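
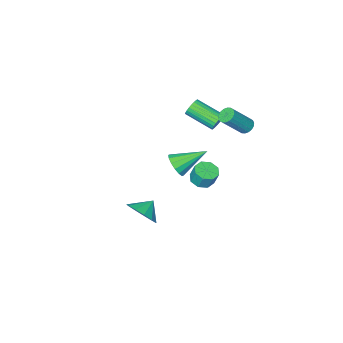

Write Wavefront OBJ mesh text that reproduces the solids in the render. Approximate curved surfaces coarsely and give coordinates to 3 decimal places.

v -2.894 -0.732 3.363
v -2.524 -0.757 2.904
v -1.817 -2.254 3.558
v -2.186 -2.228 4.017
v -2.401 -0.634 3.054
v -1.693 -2.131 3.708
v -2.353 -0.525 3.251
v -1.645 -2.022 3.905
v -2.387 -0.447 3.465
v -1.679 -1.944 4.119
v -2.498 -0.413 3.664
v -1.791 -1.91 4.317
v -2.67 -0.428 3.816
v -1.962 -1.925 4.47
v -2.875 -0.488 3.9
v -2.168 -1.985 4.554
v -3.084 -0.586 3.902
v -2.376 -2.083 4.556
v -3.263 -0.706 3.822
v -2.556 -2.203 4.476
v -3.387 -0.829 3.672
v -2.679 -2.326 4.326
v -3.435 -0.938 3.475
v -2.727 -2.435 4.129
v -3.401 -1.016 3.261
v -2.693 -2.513 3.915
v -3.289 -1.05 3.063
v -2.582 -2.547 3.716
v -3.118 -1.035 2.91
v -2.41 -2.532 3.564
v -2.912 -0.975 2.826
v -2.205 -2.472 3.48
v -2.704 -0.877 2.824
v -1.996 -2.374 3.478
v -3.912 -3.576 -3.927
v -3.453 -4.118 -3.688
v -3.508 -3.726 -2.694
v -3.968 -3.184 -2.933
v -3.169 -3.649 -3.857
v -3.224 -3.257 -2.863
v -3.321 -3.137 -4.067
v -3.376 -2.745 -3.074
v -3.819 -2.882 -4.196
v -3.874 -2.49 -3.202
v -4.372 -3.034 -4.166
v -4.427 -2.642 -3.172
v -4.656 -3.503 -3.997
v -4.711 -3.111 -3.003
v -4.504 -4.015 -3.786
v -4.559 -3.623 -2.793
v -4.006 -4.27 -3.658
v -4.061 -3.878 -2.664
v -4.005 0.305 3.214
v -3.626 0.21 2.856
v -2.416 0.02 4.189
v -2.795 0.115 4.546
v -3.616 0.444 2.881
v -2.407 0.254 4.214
v -3.684 0.651 2.972
v -2.475 0.461 4.305
v -3.815 0.789 3.111
v -2.606 0.599 4.444
v -3.984 0.832 3.27
v -2.775 0.642 4.603
v -4.157 0.77 3.418
v -2.947 0.58 4.751
v -4.3 0.616 3.526
v -3.09 0.426 4.858
v -4.384 0.4 3.571
v -3.174 0.21 4.904
v -4.393 0.166 3.546
v -3.184 -0.024 4.879
v -4.325 -0.041 3.455
v -3.116 -0.231 4.788
v -4.194 -0.179 3.316
v -2.985 -0.369 4.649
v -4.025 -0.222 3.157
v -2.816 -0.412 4.49
v -3.853 -0.16 3.009
v -2.643 -0.35 4.342
v -3.71 -0.006 2.902
v -2.5 -0.196 4.234
v -1.758 -3.088 -1.352
v -1.269 -2.493 -1.04
v -3.342 -2.312 -0.348
v -1.422 -2.331 -1.407
v -1.665 -2.371 -1.759
v -1.932 -2.603 -2.003
v -2.153 -2.965 -2.071
v -2.268 -3.36 -1.947
v -2.246 -3.682 -1.664
v -2.093 -3.845 -1.297
v -1.85 -3.805 -0.944
v -1.583 -3.573 -0.701
v -1.362 -3.211 -0.633
v -1.247 -2.816 -0.757
v 3.149 0.77 -0.402
v 3.734 0.458 0.347
v 2.311 0.65 0.202
v 3.692 1.017 0.401
v 3.478 1.498 0.2
v 3.16 1.748 -0.192
v 2.838 1.687 -0.651
v 2.615 1.336 -1.03
v 2.561 0.805 -1.21
v 2.694 0.262 -1.134
v 2.972 -0.118 -0.825
v 3.306 -0.217 -0.382
v 3.59 -0.002 0.055
f 2 1 5
f 2 5 3
f 3 5 6
f 3 6 4
f 5 1 7
f 5 7 6
f 6 7 8
f 6 8 4
f 7 1 9
f 7 9 8
f 8 9 10
f 8 10 4
f 9 1 11
f 9 11 10
f 10 11 12
f 10 12 4
f 11 1 13
f 11 13 12
f 12 13 14
f 12 14 4
f 13 1 15
f 13 15 14
f 14 15 16
f 14 16 4
f 15 1 17
f 15 17 16
f 16 17 18
f 16 18 4
f 17 1 19
f 17 19 18
f 18 19 20
f 18 20 4
f 19 1 21
f 19 21 20
f 20 21 22
f 20 22 4
f 21 1 23
f 21 23 22
f 22 23 24
f 22 24 4
f 23 1 25
f 23 25 24
f 24 25 26
f 24 26 4
f 25 1 27
f 25 27 26
f 26 27 28
f 26 28 4
f 27 1 29
f 27 29 28
f 28 29 30
f 28 30 4
f 29 1 31
f 29 31 30
f 30 31 32
f 30 32 4
f 31 1 33
f 31 33 32
f 32 33 34
f 32 34 4
f 33 1 2
f 33 2 34
f 34 2 3
f 34 3 4
f 36 35 39
f 36 39 37
f 37 39 40
f 37 40 38
f 39 35 41
f 39 41 40
f 40 41 42
f 40 42 38
f 41 35 43
f 41 43 42
f 42 43 44
f 42 44 38
f 43 35 45
f 43 45 44
f 44 45 46
f 44 46 38
f 45 35 47
f 45 47 46
f 46 47 48
f 46 48 38
f 47 35 49
f 47 49 48
f 48 49 50
f 48 50 38
f 49 35 51
f 49 51 50
f 50 51 52
f 50 52 38
f 51 35 36
f 51 36 52
f 52 36 37
f 52 37 38
f 54 53 57
f 54 57 55
f 55 57 58
f 55 58 56
f 57 53 59
f 57 59 58
f 58 59 60
f 58 60 56
f 59 53 61
f 59 61 60
f 60 61 62
f 60 62 56
f 61 53 63
f 61 63 62
f 62 63 64
f 62 64 56
f 63 53 65
f 63 65 64
f 64 65 66
f 64 66 56
f 65 53 67
f 65 67 66
f 66 67 68
f 66 68 56
f 67 53 69
f 67 69 68
f 68 69 70
f 68 70 56
f 69 53 71
f 69 71 70
f 70 71 72
f 70 72 56
f 71 53 73
f 71 73 72
f 72 73 74
f 72 74 56
f 73 53 75
f 73 75 74
f 74 75 76
f 74 76 56
f 75 53 77
f 75 77 76
f 76 77 78
f 76 78 56
f 77 53 79
f 77 79 78
f 78 79 80
f 78 80 56
f 79 53 81
f 79 81 80
f 80 81 82
f 80 82 56
f 81 53 54
f 81 54 82
f 82 54 55
f 82 55 56
f 84 83 86
f 84 86 85
f 86 83 87
f 86 87 85
f 87 83 88
f 87 88 85
f 88 83 89
f 88 89 85
f 89 83 90
f 89 90 85
f 90 83 91
f 90 91 85
f 91 83 92
f 91 92 85
f 92 83 93
f 92 93 85
f 93 83 94
f 93 94 85
f 94 83 95
f 94 95 85
f 95 83 96
f 95 96 85
f 96 83 84
f 96 84 85
f 98 97 100
f 98 100 99
f 100 97 101
f 100 101 99
f 101 97 102
f 101 102 99
f 102 97 103
f 102 103 99
f 103 97 104
f 103 104 99
f 104 97 105
f 104 105 99
f 105 97 106
f 105 106 99
f 106 97 107
f 106 107 99
f 107 97 108
f 107 108 99
f 108 97 109
f 108 109 99
f 109 97 98
f 109 98 99



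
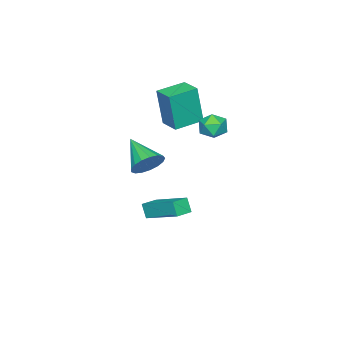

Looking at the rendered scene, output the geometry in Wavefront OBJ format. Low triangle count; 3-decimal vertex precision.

v -0.524 1.097 -3.406
v -0.69 0.754 -2.668
v -0.202 2.986 -2.454
v -0.367 2.643 -1.717
v 0.347 0.897 -3.303
v 0.182 0.554 -2.566
v 0.67 2.786 -2.352
v 0.504 2.443 -1.614
v -3.223 1 1.908
v -3.098 0.738 3.978
v -2.725 2.009 2.006
v -2.6 1.747 4.075
v -1.88 0.353 1.745
v -1.755 0.091 3.814
v -1.382 1.362 1.842
v -1.257 1.1 3.912
v 2.358 2.375 1.732
v 2.963 2.455 2.296
v 1.722 1.025 2.608
v 2.67 2.684 2.437
v 2.306 2.843 2.416
v 1.955 2.894 2.239
v 1.695 2.826 1.946
v 1.588 2.655 1.604
v 1.657 2.42 1.291
v 1.887 2.174 1.08
v 2.224 1.975 1.018
v 2.593 1.867 1.119
v 2.908 1.875 1.362
v 3.097 1.998 1.689
v 3.116 2.208 2.026
v -1.196 4.146 3.468
v -0.475 4.333 3.52
v -0.905 3.227 2.74
v -0.184 3.414 2.792
v -0.541 3.134 3.385
v -0.72 3.702 3.835
v -0.66 3.858 2.425
v -0.839 4.426 2.875
v -0.144 4.155 2.875
v -0.07 3.708 3.468
v -1.31 3.852 2.792
v -1.236 3.405 3.385
f 2 4 1
f 5 2 1
f 1 4 3
f 3 5 1
f 2 8 4
f 6 2 5
f 6 8 2
f 4 8 3
f 7 5 3
f 3 8 7
f 7 6 5
f 8 6 7
f 10 12 9
f 13 10 9
f 9 12 11
f 11 13 9
f 10 16 12
f 14 10 13
f 14 16 10
f 12 16 11
f 15 13 11
f 11 16 15
f 15 14 13
f 16 14 15
f 18 17 20
f 18 20 19
f 20 17 21
f 20 21 19
f 21 17 22
f 21 22 19
f 22 17 23
f 22 23 19
f 23 17 24
f 23 24 19
f 24 17 25
f 24 25 19
f 25 17 26
f 25 26 19
f 26 17 27
f 26 27 19
f 27 17 28
f 27 28 19
f 28 17 29
f 28 29 19
f 29 17 30
f 29 30 19
f 30 17 31
f 30 31 19
f 31 17 18
f 31 18 19
f 32 43 37
f 32 37 33
f 32 33 39
f 32 39 42
f 32 42 43
f 33 37 41
f 37 43 36
f 43 42 34
f 42 39 38
f 39 33 40
f 35 41 36
f 35 36 34
f 35 34 38
f 35 38 40
f 35 40 41
f 36 41 37
f 34 36 43
f 38 34 42
f 40 38 39
f 41 40 33



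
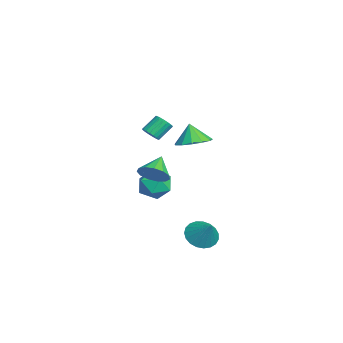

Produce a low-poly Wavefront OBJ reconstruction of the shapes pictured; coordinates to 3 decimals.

v -3.226 -2.512 -2.858
v -2.422 -1.864 -2.532
v -2.058 -3.596 -3.588
v -1.254 -2.948 -3.262
v -1.823 -3.511 -2.534
v -2.545 -2.842 -2.083
v -1.935 -2.618 -4.037
v -2.657 -1.949 -3.586
v -1.624 -1.93 -3.262
v -1.555 -2.482 -2.332
v -2.925 -2.978 -3.788
v -2.856 -3.53 -2.858
v 3.023 -0.61 -4.33
v 3.767 -0.938 -4.84
v 3.937 -0.19 -3.27
v 3.74 -0.561 -4.967
v 3.589 -0.192 -4.983
v 3.34 0.105 -4.886
v 3.037 0.278 -4.693
v 2.731 0.298 -4.437
v 2.476 0.16 -4.163
v 2.315 -0.11 -3.917
v 2.277 -0.467 -3.743
v 2.368 -0.849 -3.67
v 2.573 -1.189 -3.711
v 2.855 -1.43 -3.859
v 3.166 -1.528 -4.089
v 3.453 -1.468 -4.36
v 3.666 -1.259 -4.626
v 2.311 -0.992 2.115
v 3.062 -1.656 2.236
v 1.949 -1.188 3.285
v 3.271 -1.148 2.386
v 3.175 -0.591 2.45
v 2.805 -0.161 2.407
v 2.278 0.005 2.272
v 1.761 -0.145 2.087
v 1.419 -0.564 1.911
v 1.36 -1.119 1.8
v 1.603 -1.634 1.789
v 2.07 -1.945 1.881
v 2.614 -1.953 2.048
v 2.238 -3.198 2.7
v 2.762 -3.066 2.845
v 2.367 -2.329 3.605
v 1.842 -2.462 3.46
v 2.713 -2.904 2.662
v 2.317 -2.167 3.422
v 2.569 -2.801 2.487
v 2.174 -2.064 3.247
v 2.36 -2.776 2.354
v 1.964 -2.039 3.113
v 2.127 -2.835 2.289
v 1.731 -2.098 3.049
v 1.915 -2.966 2.306
v 1.519 -2.229 3.066
v 1.768 -3.143 2.401
v 1.372 -2.406 3.161
v 1.713 -3.331 2.555
v 1.318 -2.594 3.315
v 1.763 -3.493 2.738
v 1.367 -2.756 3.498
v 1.906 -3.596 2.913
v 1.511 -2.859 3.673
v 2.116 -3.621 3.047
v 1.72 -2.884 3.806
v 2.349 -3.562 3.111
v 1.953 -2.825 3.871
v 2.561 -3.431 3.094
v 2.165 -2.694 3.854
v 2.708 -3.254 2.999
v 2.312 -2.517 3.759
v 0.169 -2.942 -1.167
v 0.531 -3.405 -0.446
v -0.889 -2.438 -0.313
v 0.756 -2.931 -0.446
v 0.795 -2.462 -0.675
v 0.635 -2.144 -1.06
v 0.327 -2.08 -1.479
v -0.031 -2.289 -1.799
v -0.326 -2.706 -1.919
v -0.463 -3.197 -1.799
v -0.4 -3.608 -1.48
v -0.156 -3.806 -1.06
v 0.191 -3.731 -0.675
f 1 12 6
f 1 6 2
f 1 2 8
f 1 8 11
f 1 11 12
f 2 6 10
f 6 12 5
f 12 11 3
f 11 8 7
f 8 2 9
f 4 10 5
f 4 5 3
f 4 3 7
f 4 7 9
f 4 9 10
f 5 10 6
f 3 5 12
f 7 3 11
f 9 7 8
f 10 9 2
f 14 13 16
f 14 16 15
f 16 13 17
f 16 17 15
f 17 13 18
f 17 18 15
f 18 13 19
f 18 19 15
f 19 13 20
f 19 20 15
f 20 13 21
f 20 21 15
f 21 13 22
f 21 22 15
f 22 13 23
f 22 23 15
f 23 13 24
f 23 24 15
f 24 13 25
f 24 25 15
f 25 13 26
f 25 26 15
f 26 13 27
f 26 27 15
f 27 13 28
f 27 28 15
f 28 13 29
f 28 29 15
f 29 13 14
f 29 14 15
f 31 30 33
f 31 33 32
f 33 30 34
f 33 34 32
f 34 30 35
f 34 35 32
f 35 30 36
f 35 36 32
f 36 30 37
f 36 37 32
f 37 30 38
f 37 38 32
f 38 30 39
f 38 39 32
f 39 30 40
f 39 40 32
f 40 30 41
f 40 41 32
f 41 30 42
f 41 42 32
f 42 30 31
f 42 31 32
f 44 43 47
f 44 47 45
f 45 47 48
f 45 48 46
f 47 43 49
f 47 49 48
f 48 49 50
f 48 50 46
f 49 43 51
f 49 51 50
f 50 51 52
f 50 52 46
f 51 43 53
f 51 53 52
f 52 53 54
f 52 54 46
f 53 43 55
f 53 55 54
f 54 55 56
f 54 56 46
f 55 43 57
f 55 57 56
f 56 57 58
f 56 58 46
f 57 43 59
f 57 59 58
f 58 59 60
f 58 60 46
f 59 43 61
f 59 61 60
f 60 61 62
f 60 62 46
f 61 43 63
f 61 63 62
f 62 63 64
f 62 64 46
f 63 43 65
f 63 65 64
f 64 65 66
f 64 66 46
f 65 43 67
f 65 67 66
f 66 67 68
f 66 68 46
f 67 43 69
f 67 69 68
f 68 69 70
f 68 70 46
f 69 43 71
f 69 71 70
f 70 71 72
f 70 72 46
f 71 43 44
f 71 44 72
f 72 44 45
f 72 45 46
f 74 73 76
f 74 76 75
f 76 73 77
f 76 77 75
f 77 73 78
f 77 78 75
f 78 73 79
f 78 79 75
f 79 73 80
f 79 80 75
f 80 73 81
f 80 81 75
f 81 73 82
f 81 82 75
f 82 73 83
f 82 83 75
f 83 73 84
f 83 84 75
f 84 73 85
f 84 85 75
f 85 73 74
f 85 74 75



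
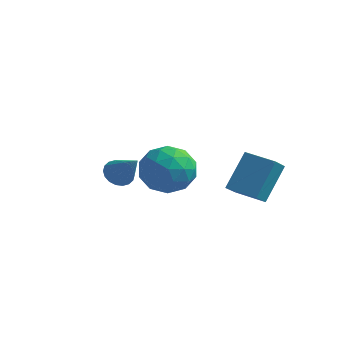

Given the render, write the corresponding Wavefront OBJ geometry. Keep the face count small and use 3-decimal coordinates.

v -3.19 -1.542 -0.65
v -2.676 -1.286 -1.05
v -2.03 -1.998 0.55
v -2.758 -1.04 -0.877
v -2.926 -0.894 -0.659
v -3.146 -0.876 -0.44
v -3.375 -0.99 -0.262
v -3.567 -1.213 -0.161
v -3.685 -1.502 -0.157
v -3.704 -1.798 -0.25
v -3.622 -2.044 -0.423
v -3.454 -2.19 -0.641
v -3.234 -2.208 -0.86
v -3.005 -2.094 -1.038
v -2.813 -1.871 -1.139
v -2.695 -1.583 -1.144
v 0.652 -2.636 1.7
v 1.438 -3.538 1.629
v -0.778 -3.842 1.191
v 0.008 -4.744 1.12
v -0.268 -4.272 2.187
v 0.616 -3.526 2.501
v 0.044 -3.854 0.319
v 0.928 -3.108 0.633
v 1.062 -4.291 0.776
v 0.87 -4.549 1.93
v -0.21 -2.831 0.89
v -0.402 -3.089 2.044
v 1.171 -2.981 1.709
v -0.511 -4.399 1.111
v -0.673 -4.122 1.738
v -0.211 -4.652 1.696
v 0.688 -2.974 2.222
v 1.15 -3.504 2.18
v 0.147 -3.936 2.508
v -0.49 -3.876 0.64
v -0.028 -4.406 0.598
v 0.871 -2.728 1.124
v 1.333 -3.258 1.082
v 0.513 -3.444 0.312
v 1.412 -3.954 1.166
v 0.571 -4.663 0.867
v 0.592 -4.139 0.396
v 1.112 -3.701 0.581
v 1.299 -4.105 1.844
v 0.458 -4.815 1.545
v 0.296 -4.537 2.172
v 0.815 -4.099 2.357
v 1.078 -4.548 1.343
v 0.202 -2.565 1.275
v -0.639 -3.275 0.976
v -0.155 -3.281 0.463
v 0.364 -2.843 0.648
v 0.089 -2.717 1.953
v -0.752 -3.426 1.654
v -0.452 -3.679 2.239
v 0.068 -3.241 2.424
v -0.418 -2.832 1.477
v 1.214 0.139 -1.362
v 1.239 -0.74 -0.701
v 1.441 1.313 0.191
v 1.466 0.434 0.852
v 2.614 0.066 -1.512
v 2.639 -0.813 -0.851
v 2.841 1.24 0.041
v 2.866 0.361 0.702
f 2 1 4
f 2 4 3
f 4 1 5
f 4 5 3
f 5 1 6
f 5 6 3
f 6 1 7
f 6 7 3
f 7 1 8
f 7 8 3
f 8 1 9
f 8 9 3
f 9 1 10
f 9 10 3
f 10 1 11
f 10 11 3
f 11 1 12
f 11 12 3
f 12 1 13
f 12 13 3
f 13 1 14
f 13 14 3
f 14 1 15
f 14 15 3
f 15 1 16
f 15 16 3
f 16 1 2
f 16 2 3
f 17 54 33
f 54 28 57
f 33 57 22
f 54 57 33
f 17 33 29
f 33 22 34
f 29 34 18
f 33 34 29
f 17 29 38
f 29 18 39
f 38 39 24
f 29 39 38
f 17 38 50
f 38 24 53
f 50 53 27
f 38 53 50
f 17 50 54
f 50 27 58
f 54 58 28
f 50 58 54
f 18 34 45
f 34 22 48
f 45 48 26
f 34 48 45
f 22 57 35
f 57 28 56
f 35 56 21
f 57 56 35
f 28 58 55
f 58 27 51
f 55 51 19
f 58 51 55
f 27 53 52
f 53 24 40
f 52 40 23
f 53 40 52
f 24 39 44
f 39 18 41
f 44 41 25
f 39 41 44
f 20 46 32
f 46 26 47
f 32 47 21
f 46 47 32
f 20 32 30
f 32 21 31
f 30 31 19
f 32 31 30
f 20 30 37
f 30 19 36
f 37 36 23
f 30 36 37
f 20 37 42
f 37 23 43
f 42 43 25
f 37 43 42
f 20 42 46
f 42 25 49
f 46 49 26
f 42 49 46
f 21 47 35
f 47 26 48
f 35 48 22
f 47 48 35
f 19 31 55
f 31 21 56
f 55 56 28
f 31 56 55
f 23 36 52
f 36 19 51
f 52 51 27
f 36 51 52
f 25 43 44
f 43 23 40
f 44 40 24
f 43 40 44
f 26 49 45
f 49 25 41
f 45 41 18
f 49 41 45
f 60 62 59
f 63 60 59
f 59 62 61
f 61 63 59
f 60 66 62
f 64 60 63
f 64 66 60
f 62 66 61
f 65 63 61
f 61 66 65
f 65 64 63
f 66 64 65



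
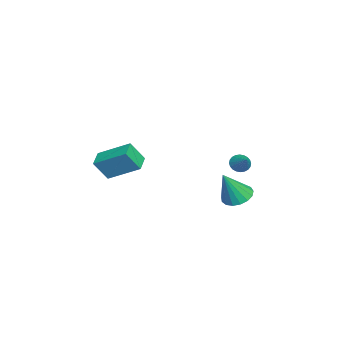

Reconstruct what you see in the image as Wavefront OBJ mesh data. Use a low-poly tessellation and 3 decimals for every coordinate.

v -2.227 -3.841 -1.415
v -1.946 -2.133 -0.452
v -2.501 -3.168 -2.529
v -2.22 -1.46 -1.566
v -1.22 -3.86 -1.674
v -0.939 -2.152 -0.711
v -1.494 -3.187 -2.788
v -1.213 -1.479 -1.825
v 0.772 3.595 -2.231
v 1.53 3.867 -2.432
v 1.428 2.985 -0.589
v 1.363 4.178 -2.25
v 1.06 4.355 -2.064
v 0.691 4.358 -1.916
v 0.341 4.186 -1.84
v 0.09 3.879 -1.853
v -0.005 3.506 -1.954
v 0.078 3.154 -2.117
v 0.32 2.903 -2.307
v 0.666 2.81 -2.48
v 1.036 2.897 -2.595
v 1.346 3.144 -2.627
v 1.524 3.494 -2.568
v -4.021 3.057 -2.392
v -3.794 3.323 -2.843
v -3.159 3.483 -1.708
v -3.933 3.479 -2.765
v -4.085 3.571 -2.631
v -4.227 3.584 -2.461
v -4.338 3.517 -2.28
v -4.4 3.38 -2.116
v -4.405 3.194 -1.994
v -4.351 2.987 -1.933
v -4.247 2.791 -1.942
v -4.109 2.635 -2.019
v -3.957 2.543 -2.153
v -3.814 2.53 -2.324
v -3.704 2.597 -2.505
v -3.641 2.734 -2.669
v -3.636 2.92 -2.79
v -3.69 3.127 -2.852
f 2 4 1
f 5 2 1
f 1 4 3
f 3 5 1
f 2 8 4
f 6 2 5
f 6 8 2
f 4 8 3
f 7 5 3
f 3 8 7
f 7 6 5
f 8 6 7
f 10 9 12
f 10 12 11
f 12 9 13
f 12 13 11
f 13 9 14
f 13 14 11
f 14 9 15
f 14 15 11
f 15 9 16
f 15 16 11
f 16 9 17
f 16 17 11
f 17 9 18
f 17 18 11
f 18 9 19
f 18 19 11
f 19 9 20
f 19 20 11
f 20 9 21
f 20 21 11
f 21 9 22
f 21 22 11
f 22 9 23
f 22 23 11
f 23 9 10
f 23 10 11
f 25 24 27
f 25 27 26
f 27 24 28
f 27 28 26
f 28 24 29
f 28 29 26
f 29 24 30
f 29 30 26
f 30 24 31
f 30 31 26
f 31 24 32
f 31 32 26
f 32 24 33
f 32 33 26
f 33 24 34
f 33 34 26
f 34 24 35
f 34 35 26
f 35 24 36
f 35 36 26
f 36 24 37
f 36 37 26
f 37 24 38
f 37 38 26
f 38 24 39
f 38 39 26
f 39 24 40
f 39 40 26
f 40 24 41
f 40 41 26
f 41 24 25
f 41 25 26



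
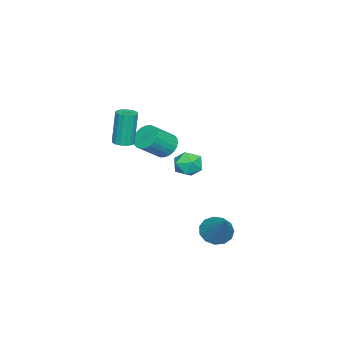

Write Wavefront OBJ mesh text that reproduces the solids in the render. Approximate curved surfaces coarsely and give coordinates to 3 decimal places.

v 2.784 2.22 -4.266
v 3.102 2.715 -4.823
v 3.916 3.06 -2.874
v 2.736 2.929 -4.654
v 2.385 2.918 -4.362
v 2.161 2.685 -4.04
v 2.135 2.305 -3.789
v 2.315 1.897 -3.69
v 2.645 1.592 -3.773
v 3.018 1.487 -4.013
v 3.318 1.614 -4.333
v 3.448 1.934 -4.632
v 3.367 2.344 -4.814
v 3.68 1.836 0.01
v 4.046 1.521 0.594
v 3.094 0.779 -0.194
v 3.46 0.464 0.39
v 2.939 1 0.514
v 3.302 1.653 0.64
v 3.838 0.647 -0.24
v 4.201 1.3 -0.114
v 4.143 0.786 0.439
v 3.588 1.004 0.905
v 3.552 1.296 -0.505
v 2.997 1.514 -0.039
v -0.993 -3.836 -1.575
v -0.552 -3.527 -1.531
v -0.806 -3.435 0.36
v -1.247 -3.744 0.315
v -0.744 -3.357 -1.565
v -0.998 -3.265 0.326
v -0.992 -3.297 -1.602
v -1.246 -3.205 0.289
v -1.241 -3.36 -1.632
v -1.495 -3.268 0.259
v -1.433 -3.532 -1.649
v -1.687 -3.44 0.241
v -1.524 -3.774 -1.65
v -1.778 -3.682 0.241
v -1.494 -4.03 -1.633
v -1.748 -3.938 0.258
v -1.348 -4.242 -1.603
v -1.602 -4.15 0.287
v -1.122 -4.36 -1.567
v -1.376 -4.268 0.324
v -0.865 -4.359 -1.533
v -1.12 -4.267 0.358
v -0.639 -4.238 -1.508
v -0.893 -4.146 0.383
v -0.493 -4.025 -1.499
v -0.747 -3.933 0.392
v -0.462 -3.768 -1.507
v -0.716 -3.676 0.384
v -2.942 -2.445 -2.49
v -2.383 -2.01 -2.767
v -1.4 -2.66 -1.807
v -1.958 -3.095 -1.53
v -2.486 -1.839 -2.546
v -1.502 -2.49 -1.587
v -2.657 -1.761 -2.318
v -1.674 -2.412 -1.358
v -2.872 -1.787 -2.115
v -1.889 -2.438 -1.156
v -3.098 -1.913 -1.969
v -2.115 -2.564 -1.01
v -3.299 -2.12 -1.903
v -2.316 -2.771 -0.944
v -3.447 -2.376 -1.926
v -2.464 -3.027 -0.966
v -3.517 -2.643 -2.035
v -2.534 -3.294 -1.075
v -3.5 -2.88 -2.213
v -2.517 -3.53 -1.253
v -3.398 -3.05 -2.433
v -2.414 -3.701 -1.474
v -3.226 -3.128 -2.662
v -2.243 -3.779 -1.702
v -3.011 -3.102 -2.864
v -2.028 -3.753 -1.905
v -2.785 -2.976 -3.01
v -1.802 -3.627 -2.051
v -2.584 -2.769 -3.076
v -1.601 -3.42 -2.117
v -2.436 -2.513 -3.054
v -1.453 -3.164 -2.094
v -2.366 -2.246 -2.945
v -1.383 -2.897 -1.985
f 2 1 4
f 2 4 3
f 4 1 5
f 4 5 3
f 5 1 6
f 5 6 3
f 6 1 7
f 6 7 3
f 7 1 8
f 7 8 3
f 8 1 9
f 8 9 3
f 9 1 10
f 9 10 3
f 10 1 11
f 10 11 3
f 11 1 12
f 11 12 3
f 12 1 13
f 12 13 3
f 13 1 2
f 13 2 3
f 14 25 19
f 14 19 15
f 14 15 21
f 14 21 24
f 14 24 25
f 15 19 23
f 19 25 18
f 25 24 16
f 24 21 20
f 21 15 22
f 17 23 18
f 17 18 16
f 17 16 20
f 17 20 22
f 17 22 23
f 18 23 19
f 16 18 25
f 20 16 24
f 22 20 21
f 23 22 15
f 27 26 30
f 27 30 28
f 28 30 31
f 28 31 29
f 30 26 32
f 30 32 31
f 31 32 33
f 31 33 29
f 32 26 34
f 32 34 33
f 33 34 35
f 33 35 29
f 34 26 36
f 34 36 35
f 35 36 37
f 35 37 29
f 36 26 38
f 36 38 37
f 37 38 39
f 37 39 29
f 38 26 40
f 38 40 39
f 39 40 41
f 39 41 29
f 40 26 42
f 40 42 41
f 41 42 43
f 41 43 29
f 42 26 44
f 42 44 43
f 43 44 45
f 43 45 29
f 44 26 46
f 44 46 45
f 45 46 47
f 45 47 29
f 46 26 48
f 46 48 47
f 47 48 49
f 47 49 29
f 48 26 50
f 48 50 49
f 49 50 51
f 49 51 29
f 50 26 52
f 50 52 51
f 51 52 53
f 51 53 29
f 52 26 27
f 52 27 53
f 53 27 28
f 53 28 29
f 55 54 58
f 55 58 56
f 56 58 59
f 56 59 57
f 58 54 60
f 58 60 59
f 59 60 61
f 59 61 57
f 60 54 62
f 60 62 61
f 61 62 63
f 61 63 57
f 62 54 64
f 62 64 63
f 63 64 65
f 63 65 57
f 64 54 66
f 64 66 65
f 65 66 67
f 65 67 57
f 66 54 68
f 66 68 67
f 67 68 69
f 67 69 57
f 68 54 70
f 68 70 69
f 69 70 71
f 69 71 57
f 70 54 72
f 70 72 71
f 71 72 73
f 71 73 57
f 72 54 74
f 72 74 73
f 73 74 75
f 73 75 57
f 74 54 76
f 74 76 75
f 75 76 77
f 75 77 57
f 76 54 78
f 76 78 77
f 77 78 79
f 77 79 57
f 78 54 80
f 78 80 79
f 79 80 81
f 79 81 57
f 80 54 82
f 80 82 81
f 81 82 83
f 81 83 57
f 82 54 84
f 82 84 83
f 83 84 85
f 83 85 57
f 84 54 86
f 84 86 85
f 85 86 87
f 85 87 57
f 86 54 55
f 86 55 87
f 87 55 56
f 87 56 57



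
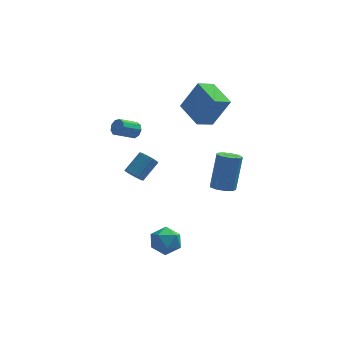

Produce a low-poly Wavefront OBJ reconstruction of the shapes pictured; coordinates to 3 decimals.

v 3.092 -3.137 1.378
v 3.596 -3.572 1.451
v 3.932 -2.858 3.376
v 3.428 -2.423 3.302
v 3.753 -3.178 1.278
v 4.089 -2.464 3.202
v 3.601 -2.765 1.151
v 3.937 -2.051 3.075
v 3.211 -2.526 1.13
v 3.546 -1.812 3.055
v 2.765 -2.573 1.225
v 3.1 -1.859 3.15
v 2.472 -2.884 1.392
v 2.808 -2.17 3.316
v 2.47 -3.313 1.552
v 2.805 -2.599 3.476
v 2.758 -3.66 1.63
v 3.094 -2.946 3.555
v 3.203 -3.763 1.59
v 3.539 -3.048 3.515
v 0.27 -2.301 -2.179
v 0.977 -2.313 -2.776
v -0.477 -3.267 -3.044
v 0.23 -3.279 -3.641
v 0.325 -3.66 -2.803
v 0.787 -3.063 -2.268
v -0.287 -2.517 -3.552
v 0.175 -1.92 -3.017
v 0.633 -2.446 -3.624
v 1.011 -3.153 -3.162
v -0.511 -2.427 -2.658
v -0.133 -3.134 -2.196
v 1.856 2.014 2.767
v 2.782 1.976 4.517
v 0.991 3.479 3.257
v 1.917 3.441 5.007
v 2.703 2.659 2.333
v 3.629 2.621 4.083
v 1.838 4.124 2.823
v 2.764 4.086 4.573
v -1.323 0.001 3.592
v -0.982 -0.318 3.821
v -1.856 -0.839 4.397
v -2.197 -0.521 4.168
v -1.026 -0.025 4.018
v -1.901 -0.547 4.595
v -1.21 0.28 4.016
v -2.084 -0.242 4.592
v -1.446 0.454 3.815
v -2.321 -0.068 4.391
v -1.625 0.416 3.51
v -2.499 -0.106 4.086
v -1.662 0.184 3.243
v -2.536 -0.338 3.819
v -1.54 -0.134 3.139
v -2.415 -0.656 3.715
v -1.317 -0.389 3.248
v -2.192 -0.91 3.824
v -1.096 -0.461 3.517
v -1.971 -0.983 4.093
v -1.453 1.987 -1.212
v -1.023 2.025 -1.628
v -0.236 2.81 -0.745
v -0.667 2.773 -0.328
v -1.163 2.224 -1.681
v -0.377 3.01 -0.797
v -1.354 2.383 -1.652
v -0.567 3.168 -0.768
v -1.562 2.473 -1.547
v -0.775 3.258 -0.663
v -1.751 2.479 -1.384
v -0.964 3.265 -0.501
v -1.888 2.4 -1.192
v -1.102 3.186 -0.308
v -1.951 2.25 -1.003
v -1.164 3.035 -0.119
v -1.927 2.054 -0.85
v -1.14 2.84 0.034
v -1.821 1.847 -0.759
v -1.035 2.632 0.124
v -1.652 1.664 -0.747
v -0.866 2.449 0.136
v -1.449 1.537 -0.815
v -0.662 2.322 0.068
v -1.246 1.488 -0.952
v -0.459 2.273 -0.069
v -1.079 1.525 -1.134
v -0.293 2.31 -0.25
v -0.977 1.642 -1.329
v -0.19 2.427 -0.445
v -0.957 1.819 -1.504
v -0.17 2.604 -0.62
f 2 1 5
f 2 5 3
f 3 5 6
f 3 6 4
f 5 1 7
f 5 7 6
f 6 7 8
f 6 8 4
f 7 1 9
f 7 9 8
f 8 9 10
f 8 10 4
f 9 1 11
f 9 11 10
f 10 11 12
f 10 12 4
f 11 1 13
f 11 13 12
f 12 13 14
f 12 14 4
f 13 1 15
f 13 15 14
f 14 15 16
f 14 16 4
f 15 1 17
f 15 17 16
f 16 17 18
f 16 18 4
f 17 1 19
f 17 19 18
f 18 19 20
f 18 20 4
f 19 1 2
f 19 2 20
f 20 2 3
f 20 3 4
f 21 32 26
f 21 26 22
f 21 22 28
f 21 28 31
f 21 31 32
f 22 26 30
f 26 32 25
f 32 31 23
f 31 28 27
f 28 22 29
f 24 30 25
f 24 25 23
f 24 23 27
f 24 27 29
f 24 29 30
f 25 30 26
f 23 25 32
f 27 23 31
f 29 27 28
f 30 29 22
f 34 36 33
f 37 34 33
f 33 36 35
f 35 37 33
f 34 40 36
f 38 34 37
f 38 40 34
f 36 40 35
f 39 37 35
f 35 40 39
f 39 38 37
f 40 38 39
f 42 41 45
f 42 45 43
f 43 45 46
f 43 46 44
f 45 41 47
f 45 47 46
f 46 47 48
f 46 48 44
f 47 41 49
f 47 49 48
f 48 49 50
f 48 50 44
f 49 41 51
f 49 51 50
f 50 51 52
f 50 52 44
f 51 41 53
f 51 53 52
f 52 53 54
f 52 54 44
f 53 41 55
f 53 55 54
f 54 55 56
f 54 56 44
f 55 41 57
f 55 57 56
f 56 57 58
f 56 58 44
f 57 41 59
f 57 59 58
f 58 59 60
f 58 60 44
f 59 41 42
f 59 42 60
f 60 42 43
f 60 43 44
f 62 61 65
f 62 65 63
f 63 65 66
f 63 66 64
f 65 61 67
f 65 67 66
f 66 67 68
f 66 68 64
f 67 61 69
f 67 69 68
f 68 69 70
f 68 70 64
f 69 61 71
f 69 71 70
f 70 71 72
f 70 72 64
f 71 61 73
f 71 73 72
f 72 73 74
f 72 74 64
f 73 61 75
f 73 75 74
f 74 75 76
f 74 76 64
f 75 61 77
f 75 77 76
f 76 77 78
f 76 78 64
f 77 61 79
f 77 79 78
f 78 79 80
f 78 80 64
f 79 61 81
f 79 81 80
f 80 81 82
f 80 82 64
f 81 61 83
f 81 83 82
f 82 83 84
f 82 84 64
f 83 61 85
f 83 85 84
f 84 85 86
f 84 86 64
f 85 61 87
f 85 87 86
f 86 87 88
f 86 88 64
f 87 61 89
f 87 89 88
f 88 89 90
f 88 90 64
f 89 61 91
f 89 91 90
f 90 91 92
f 90 92 64
f 91 61 62
f 91 62 92
f 92 62 63
f 92 63 64



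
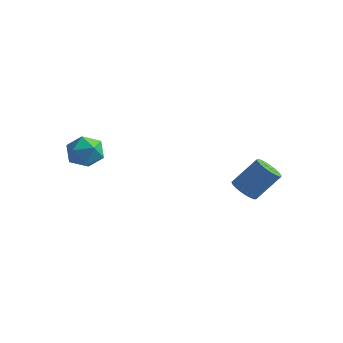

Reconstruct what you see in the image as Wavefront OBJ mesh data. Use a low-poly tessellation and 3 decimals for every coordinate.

v -1.758 -1.896 1.996
v -1.337 -2.35 1.28
v -3.023 -2.73 1.78
v -2.602 -3.184 1.064
v -2.307 -3.325 1.952
v -1.525 -2.809 2.086
v -2.835 -2.271 0.974
v -2.053 -1.755 1.108
v -2.002 -2.581 0.649
v -1.676 -3.232 1.253
v -2.684 -1.848 1.807
v -2.358 -2.499 2.411
v 2.985 2.633 -2.134
v 3.471 2.909 -2.619
v 4.301 3.744 -1.31
v 3.815 3.467 -0.826
v 3.252 3.125 -2.618
v 4.082 3.96 -1.309
v 2.987 3.256 -2.533
v 3.817 4.091 -1.224
v 2.721 3.279 -2.379
v 3.551 4.114 -1.071
v 2.501 3.191 -2.183
v 3.331 4.025 -0.875
v 2.365 3.006 -1.979
v 3.195 3.84 -0.67
v 2.336 2.756 -1.801
v 3.166 3.59 -0.492
v 2.419 2.485 -1.681
v 3.249 3.319 -0.372
v 2.6 2.24 -1.639
v 3.43 3.074 -0.331
v 2.848 2.062 -1.683
v 3.678 2.897 -0.375
v 3.119 1.984 -1.805
v 3.949 2.818 -0.497
v 3.367 2.017 -1.984
v 4.197 2.852 -0.675
v 3.549 2.157 -2.189
v 4.379 2.991 -0.88
v 3.634 2.379 -2.384
v 4.464 3.214 -1.076
v 3.606 2.645 -2.536
v 4.436 3.48 -1.228
f 1 12 6
f 1 6 2
f 1 2 8
f 1 8 11
f 1 11 12
f 2 6 10
f 6 12 5
f 12 11 3
f 11 8 7
f 8 2 9
f 4 10 5
f 4 5 3
f 4 3 7
f 4 7 9
f 4 9 10
f 5 10 6
f 3 5 12
f 7 3 11
f 9 7 8
f 10 9 2
f 14 13 17
f 14 17 15
f 15 17 18
f 15 18 16
f 17 13 19
f 17 19 18
f 18 19 20
f 18 20 16
f 19 13 21
f 19 21 20
f 20 21 22
f 20 22 16
f 21 13 23
f 21 23 22
f 22 23 24
f 22 24 16
f 23 13 25
f 23 25 24
f 24 25 26
f 24 26 16
f 25 13 27
f 25 27 26
f 26 27 28
f 26 28 16
f 27 13 29
f 27 29 28
f 28 29 30
f 28 30 16
f 29 13 31
f 29 31 30
f 30 31 32
f 30 32 16
f 31 13 33
f 31 33 32
f 32 33 34
f 32 34 16
f 33 13 35
f 33 35 34
f 34 35 36
f 34 36 16
f 35 13 37
f 35 37 36
f 36 37 38
f 36 38 16
f 37 13 39
f 37 39 38
f 38 39 40
f 38 40 16
f 39 13 41
f 39 41 40
f 40 41 42
f 40 42 16
f 41 13 43
f 41 43 42
f 42 43 44
f 42 44 16
f 43 13 14
f 43 14 44
f 44 14 15
f 44 15 16



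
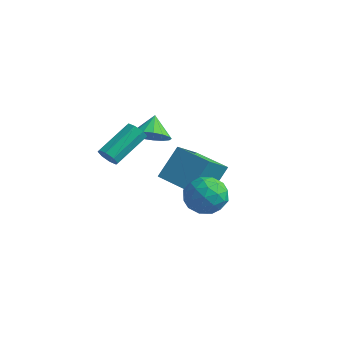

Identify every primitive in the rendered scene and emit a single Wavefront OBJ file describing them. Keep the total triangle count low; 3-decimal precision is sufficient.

v -0.61 -0.132 0.84
v -0.422 1.1 2.443
v -0.773 1.506 -0.399
v -0.585 2.738 1.204
v 1.385 -0.118 0.596
v 1.573 1.114 2.199
v 1.222 1.52 -0.643
v 1.41 2.752 0.96
v -1.3 -2.9 3.189
v -0.699 -2.853 3.007
v -0.519 -0.992 4.089
v -1.12 -1.04 4.271
v -1.003 -2.643 2.697
v -0.822 -0.782 3.779
v -1.481 -2.584 2.675
v -1.3 -0.723 3.757
v -1.853 -2.71 2.954
v -1.673 -0.85 4.036
v -1.901 -2.948 3.371
v -1.721 -1.087 4.453
v -1.598 -3.158 3.681
v -1.417 -1.297 4.763
v -1.12 -3.217 3.703
v -0.939 -1.356 4.785
v -0.747 -3.09 3.424
v -0.567 -1.23 4.506
v -2.392 1.363 2.304
v -1.552 1.964 2.182
v -2.848 2.197 3.276
v -1.883 2.155 1.862
v -2.33 2.164 1.644
v -2.792 1.989 1.577
v -3.161 1.671 1.677
v -3.355 1.282 1.92
v -3.327 0.912 2.251
v -3.086 0.645 2.595
v -2.685 0.542 2.872
v -2.217 0.627 3.019
v -1.789 0.881 3.002
v -1.499 1.245 2.825
v -1.414 1.636 2.529
v 3.993 -0.753 2.586
v 4.648 -1.459 1.965
v 2.472 -1.521 1.855
v 3.127 -2.227 1.234
v 3.073 -2.349 2.372
v 4.013 -1.874 2.824
v 3.107 -1.106 0.996
v 4.047 -0.631 1.448
v 4.1 -1.677 0.982
v 4.079 -2.445 1.833
v 3.041 -0.535 1.987
v 3.02 -1.303 2.838
v 4.454 -1.038 2.339
v 2.666 -1.942 1.481
v 2.634 -2.013 2.15
v 3.019 -2.428 1.784
v 4.081 -1.282 2.845
v 4.466 -1.697 2.479
v 3.54 -2.22 2.719
v 2.654 -1.283 1.341
v 3.039 -1.698 0.975
v 4.101 -0.552 2.036
v 4.486 -0.967 1.67
v 3.58 -0.76 1.101
v 4.517 -1.582 1.397
v 3.623 -2.033 0.967
v 3.611 -1.375 0.827
v 4.164 -1.095 1.093
v 4.505 -2.033 1.897
v 3.611 -2.485 1.467
v 3.579 -2.556 2.136
v 4.132 -2.277 2.402
v 4.183 -2.162 1.319
v 3.509 -0.495 2.353
v 2.615 -0.947 1.923
v 2.988 -0.703 1.418
v 3.541 -0.424 1.684
v 3.497 -0.947 2.853
v 2.603 -1.398 2.423
v 2.956 -1.885 2.727
v 3.509 -1.605 2.993
v 2.937 -0.818 2.501
f 2 4 1
f 5 2 1
f 1 4 3
f 3 5 1
f 2 8 4
f 6 2 5
f 6 8 2
f 4 8 3
f 7 5 3
f 3 8 7
f 7 6 5
f 8 6 7
f 10 9 13
f 10 13 11
f 11 13 14
f 11 14 12
f 13 9 15
f 13 15 14
f 14 15 16
f 14 16 12
f 15 9 17
f 15 17 16
f 16 17 18
f 16 18 12
f 17 9 19
f 17 19 18
f 18 19 20
f 18 20 12
f 19 9 21
f 19 21 20
f 20 21 22
f 20 22 12
f 21 9 23
f 21 23 22
f 22 23 24
f 22 24 12
f 23 9 25
f 23 25 24
f 24 25 26
f 24 26 12
f 25 9 10
f 25 10 26
f 26 10 11
f 26 11 12
f 28 27 30
f 28 30 29
f 30 27 31
f 30 31 29
f 31 27 32
f 31 32 29
f 32 27 33
f 32 33 29
f 33 27 34
f 33 34 29
f 34 27 35
f 34 35 29
f 35 27 36
f 35 36 29
f 36 27 37
f 36 37 29
f 37 27 38
f 37 38 29
f 38 27 39
f 38 39 29
f 39 27 40
f 39 40 29
f 40 27 41
f 40 41 29
f 41 27 28
f 41 28 29
f 42 79 58
f 79 53 82
f 58 82 47
f 79 82 58
f 42 58 54
f 58 47 59
f 54 59 43
f 58 59 54
f 42 54 63
f 54 43 64
f 63 64 49
f 54 64 63
f 42 63 75
f 63 49 78
f 75 78 52
f 63 78 75
f 42 75 79
f 75 52 83
f 79 83 53
f 75 83 79
f 43 59 70
f 59 47 73
f 70 73 51
f 59 73 70
f 47 82 60
f 82 53 81
f 60 81 46
f 82 81 60
f 53 83 80
f 83 52 76
f 80 76 44
f 83 76 80
f 52 78 77
f 78 49 65
f 77 65 48
f 78 65 77
f 49 64 69
f 64 43 66
f 69 66 50
f 64 66 69
f 45 71 57
f 71 51 72
f 57 72 46
f 71 72 57
f 45 57 55
f 57 46 56
f 55 56 44
f 57 56 55
f 45 55 62
f 55 44 61
f 62 61 48
f 55 61 62
f 45 62 67
f 62 48 68
f 67 68 50
f 62 68 67
f 45 67 71
f 67 50 74
f 71 74 51
f 67 74 71
f 46 72 60
f 72 51 73
f 60 73 47
f 72 73 60
f 44 56 80
f 56 46 81
f 80 81 53
f 56 81 80
f 48 61 77
f 61 44 76
f 77 76 52
f 61 76 77
f 50 68 69
f 68 48 65
f 69 65 49
f 68 65 69
f 51 74 70
f 74 50 66
f 70 66 43
f 74 66 70



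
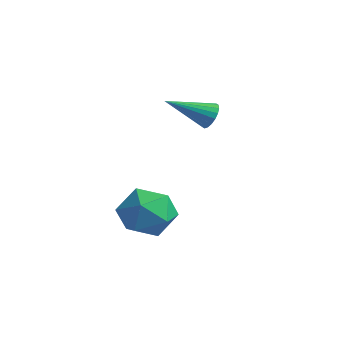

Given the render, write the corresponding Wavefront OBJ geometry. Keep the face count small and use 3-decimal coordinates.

v -2.26 1.179 2.35
v -1.955 0.808 1.991
v -3.02 -0.259 3.19
v -1.789 0.841 2.198
v -1.716 0.941 2.434
v -1.751 1.088 2.654
v -1.887 1.253 2.814
v -2.097 1.403 2.882
v -2.339 1.509 2.845
v -2.566 1.55 2.71
v -2.732 1.517 2.503
v -2.805 1.417 2.266
v -2.769 1.27 2.046
v -2.634 1.105 1.886
v -2.424 0.955 1.818
v -2.182 0.849 1.856
v -0.772 -2.289 0.031
v 0.209 -2.698 0.431
v -0.829 -3.642 -1.211
v 0.152 -4.051 -0.811
v -0.79 -4.114 -0.179
v -0.754 -3.278 0.588
v 0.134 -3.062 -1.368
v 0.17 -2.226 -0.601
v 0.769 -3.176 -0.434
v 0.198 -3.826 0.301
v -0.818 -2.514 -1.081
v -1.389 -3.164 -0.346
f 2 1 4
f 2 4 3
f 4 1 5
f 4 5 3
f 5 1 6
f 5 6 3
f 6 1 7
f 6 7 3
f 7 1 8
f 7 8 3
f 8 1 9
f 8 9 3
f 9 1 10
f 9 10 3
f 10 1 11
f 10 11 3
f 11 1 12
f 11 12 3
f 12 1 13
f 12 13 3
f 13 1 14
f 13 14 3
f 14 1 15
f 14 15 3
f 15 1 16
f 15 16 3
f 16 1 2
f 16 2 3
f 17 28 22
f 17 22 18
f 17 18 24
f 17 24 27
f 17 27 28
f 18 22 26
f 22 28 21
f 28 27 19
f 27 24 23
f 24 18 25
f 20 26 21
f 20 21 19
f 20 19 23
f 20 23 25
f 20 25 26
f 21 26 22
f 19 21 28
f 23 19 27
f 25 23 24
f 26 25 18



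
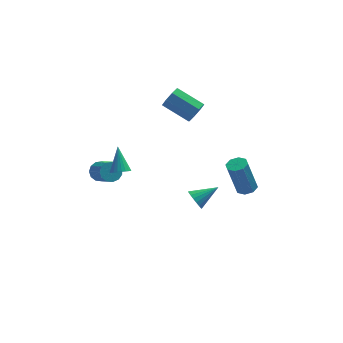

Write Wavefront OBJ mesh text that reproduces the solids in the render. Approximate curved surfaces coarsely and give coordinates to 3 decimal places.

v 1.736 2.52 3.242
v 2.099 2.578 3.826
v 0.848 3.419 4.521
v 0.484 3.36 3.938
v 2.184 2.98 3.494
v 0.933 3.82 4.189
v 2.007 3.112 3.014
v 0.756 3.952 3.71
v 1.67 2.897 2.668
v 0.419 3.738 3.364
v 1.372 2.461 2.659
v 0.121 3.302 3.354
v 1.287 2.06 2.991
v 0.036 2.9 3.686
v 1.464 1.928 3.47
v 0.213 2.768 4.166
v 1.801 2.142 3.816
v 0.55 2.983 4.512
v -2.186 2.021 -0.686
v -1.637 2.046 -0.685
v -2.234 3.019 0.486
v -1.686 2.204 -0.821
v -1.811 2.334 -0.937
v -1.993 2.417 -1.015
v -2.204 2.439 -1.043
v -2.413 2.398 -1.016
v -2.588 2.299 -0.939
v -2.701 2.158 -0.824
v -2.736 1.996 -0.687
v -2.687 1.838 -0.55
v -2.562 1.708 -0.434
v -2.38 1.625 -0.357
v -2.168 1.603 -0.329
v -1.959 1.644 -0.356
v -1.785 1.743 -0.433
v -1.672 1.884 -0.548
v -3.108 3.984 -2.275
v -2.69 4.375 -2.011
v -2.195 3.247 -1.121
v -2.612 2.856 -1.385
v -2.986 4.399 -1.817
v -2.491 3.271 -0.927
v -3.321 4.291 -1.768
v -2.826 3.163 -0.878
v -3.588 4.085 -1.88
v -3.092 2.957 -0.99
v -3.702 3.848 -2.117
v -3.207 2.719 -1.227
v -3.628 3.653 -2.405
v -3.133 2.525 -1.515
v -3.388 3.564 -2.651
v -2.893 2.436 -1.761
v -3.06 3.608 -2.778
v -2.565 2.48 -1.888
v -2.746 3.772 -2.745
v -2.251 2.643 -1.855
v -2.548 4.002 -2.563
v -2.053 2.874 -1.673
v -2.527 4.228 -2.29
v -2.032 3.099 -1.399
v 1.025 -3.075 1.256
v 1.314 -3.421 0.876
v 2.195 -2.745 1.844
v 1.31 -3.19 0.753
v 1.25 -2.935 0.729
v 1.145 -2.708 0.81
v 1.017 -2.554 0.98
v 0.89 -2.504 1.204
v 0.79 -2.566 1.438
v 0.736 -2.729 1.637
v 0.74 -2.961 1.76
v 0.8 -3.216 1.783
v 0.905 -3.442 1.702
v 1.034 -3.596 1.533
v 1.161 -3.647 1.309
v 1.261 -3.585 1.074
v 4.118 0.748 -1.443
v 4.66 0.57 -1.292
v 4.124 0.574 0.635
v 3.582 0.752 0.483
v 4.623 1.02 -1.304
v 4.086 1.024 0.623
v 4.29 1.311 -1.397
v 3.753 1.314 0.53
v 3.856 1.272 -1.517
v 3.32 1.275 0.41
v 3.576 0.926 -1.595
v 3.04 0.93 0.332
v 3.614 0.476 -1.583
v 3.077 0.48 0.344
v 3.947 0.186 -1.49
v 3.41 0.189 0.437
v 4.38 0.225 -1.37
v 3.844 0.228 0.557
f 2 1 5
f 2 5 3
f 3 5 6
f 3 6 4
f 5 1 7
f 5 7 6
f 6 7 8
f 6 8 4
f 7 1 9
f 7 9 8
f 8 9 10
f 8 10 4
f 9 1 11
f 9 11 10
f 10 11 12
f 10 12 4
f 11 1 13
f 11 13 12
f 12 13 14
f 12 14 4
f 13 1 15
f 13 15 14
f 14 15 16
f 14 16 4
f 15 1 17
f 15 17 16
f 16 17 18
f 16 18 4
f 17 1 2
f 17 2 18
f 18 2 3
f 18 3 4
f 20 19 22
f 20 22 21
f 22 19 23
f 22 23 21
f 23 19 24
f 23 24 21
f 24 19 25
f 24 25 21
f 25 19 26
f 25 26 21
f 26 19 27
f 26 27 21
f 27 19 28
f 27 28 21
f 28 19 29
f 28 29 21
f 29 19 30
f 29 30 21
f 30 19 31
f 30 31 21
f 31 19 32
f 31 32 21
f 32 19 33
f 32 33 21
f 33 19 34
f 33 34 21
f 34 19 35
f 34 35 21
f 35 19 36
f 35 36 21
f 36 19 20
f 36 20 21
f 38 37 41
f 38 41 39
f 39 41 42
f 39 42 40
f 41 37 43
f 41 43 42
f 42 43 44
f 42 44 40
f 43 37 45
f 43 45 44
f 44 45 46
f 44 46 40
f 45 37 47
f 45 47 46
f 46 47 48
f 46 48 40
f 47 37 49
f 47 49 48
f 48 49 50
f 48 50 40
f 49 37 51
f 49 51 50
f 50 51 52
f 50 52 40
f 51 37 53
f 51 53 52
f 52 53 54
f 52 54 40
f 53 37 55
f 53 55 54
f 54 55 56
f 54 56 40
f 55 37 57
f 55 57 56
f 56 57 58
f 56 58 40
f 57 37 59
f 57 59 58
f 58 59 60
f 58 60 40
f 59 37 38
f 59 38 60
f 60 38 39
f 60 39 40
f 62 61 64
f 62 64 63
f 64 61 65
f 64 65 63
f 65 61 66
f 65 66 63
f 66 61 67
f 66 67 63
f 67 61 68
f 67 68 63
f 68 61 69
f 68 69 63
f 69 61 70
f 69 70 63
f 70 61 71
f 70 71 63
f 71 61 72
f 71 72 63
f 72 61 73
f 72 73 63
f 73 61 74
f 73 74 63
f 74 61 75
f 74 75 63
f 75 61 76
f 75 76 63
f 76 61 62
f 76 62 63
f 78 77 81
f 78 81 79
f 79 81 82
f 79 82 80
f 81 77 83
f 81 83 82
f 82 83 84
f 82 84 80
f 83 77 85
f 83 85 84
f 84 85 86
f 84 86 80
f 85 77 87
f 85 87 86
f 86 87 88
f 86 88 80
f 87 77 89
f 87 89 88
f 88 89 90
f 88 90 80
f 89 77 91
f 89 91 90
f 90 91 92
f 90 92 80
f 91 77 93
f 91 93 92
f 92 93 94
f 92 94 80
f 93 77 78
f 93 78 94
f 94 78 79
f 94 79 80



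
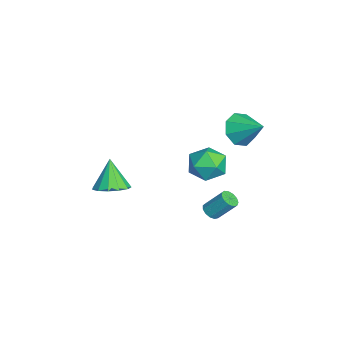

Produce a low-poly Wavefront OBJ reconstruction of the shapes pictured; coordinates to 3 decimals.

v 1.362 2.732 3.399
v 2.136 2.412 2.93
v 2.278 3.708 4.241
v 1.825 2.989 2.598
v 1.243 3.416 2.736
v 0.731 3.443 3.262
v 0.589 3.053 3.869
v 0.9 2.476 4.2
v 1.481 2.049 4.062
v 1.994 2.022 3.536
v -0.381 1.952 -0.145
v 0.215 2.158 0.71
v 0.385 0.422 -0.31
v 0.981 0.628 0.545
v -0.063 0.463 0.653
v -0.536 1.409 0.754
v 1.136 1.171 -0.354
v 0.663 2.117 -0.253
v 1.153 1.676 0.58
v 0.412 1.238 1.202
v 0.188 1.342 -0.802
v -0.553 0.904 -0.18
v 1.44 -3.201 -0.513
v 2.055 -3.82 -0.223
v 0.68 -3.259 0.973
v 2.25 -3.355 -0.105
v 2.188 -2.84 -0.116
v 1.888 -2.44 -0.254
v 1.446 -2.282 -0.474
v 1.002 -2.415 -0.706
v 0.697 -2.798 -0.877
v 0.628 -3.309 -0.932
v 0.817 -3.785 -0.855
v 1.203 -4.076 -0.668
v 1.665 -4.089 -0.433
v 0.624 1.47 -2.99
v 1.034 1.191 -2.832
v 1.225 2.071 -1.773
v 0.816 2.35 -1.93
v 1.138 1.393 -3.018
v 1.329 2.272 -1.959
v 1.079 1.619 -3.195
v 1.27 2.498 -2.136
v 0.875 1.797 -3.307
v 1.067 2.677 -2.247
v 0.592 1.872 -3.318
v 0.784 2.752 -2.258
v 0.319 1.82 -3.225
v 0.511 2.699 -2.165
v 0.143 1.656 -3.057
v 0.335 2.536 -1.998
v 0.12 1.434 -2.868
v 0.311 2.313 -1.809
v 0.257 1.223 -2.718
v 0.448 2.102 -1.658
v 0.51 1.09 -2.654
v 0.702 1.97 -1.594
v 0.8 1.079 -2.696
v 0.991 1.958 -1.637
f 2 1 4
f 2 4 3
f 4 1 5
f 4 5 3
f 5 1 6
f 5 6 3
f 6 1 7
f 6 7 3
f 7 1 8
f 7 8 3
f 8 1 9
f 8 9 3
f 9 1 10
f 9 10 3
f 10 1 2
f 10 2 3
f 11 22 16
f 11 16 12
f 11 12 18
f 11 18 21
f 11 21 22
f 12 16 20
f 16 22 15
f 22 21 13
f 21 18 17
f 18 12 19
f 14 20 15
f 14 15 13
f 14 13 17
f 14 17 19
f 14 19 20
f 15 20 16
f 13 15 22
f 17 13 21
f 19 17 18
f 20 19 12
f 24 23 26
f 24 26 25
f 26 23 27
f 26 27 25
f 27 23 28
f 27 28 25
f 28 23 29
f 28 29 25
f 29 23 30
f 29 30 25
f 30 23 31
f 30 31 25
f 31 23 32
f 31 32 25
f 32 23 33
f 32 33 25
f 33 23 34
f 33 34 25
f 34 23 35
f 34 35 25
f 35 23 24
f 35 24 25
f 37 36 40
f 37 40 38
f 38 40 41
f 38 41 39
f 40 36 42
f 40 42 41
f 41 42 43
f 41 43 39
f 42 36 44
f 42 44 43
f 43 44 45
f 43 45 39
f 44 36 46
f 44 46 45
f 45 46 47
f 45 47 39
f 46 36 48
f 46 48 47
f 47 48 49
f 47 49 39
f 48 36 50
f 48 50 49
f 49 50 51
f 49 51 39
f 50 36 52
f 50 52 51
f 51 52 53
f 51 53 39
f 52 36 54
f 52 54 53
f 53 54 55
f 53 55 39
f 54 36 56
f 54 56 55
f 55 56 57
f 55 57 39
f 56 36 58
f 56 58 57
f 57 58 59
f 57 59 39
f 58 36 37
f 58 37 59
f 59 37 38
f 59 38 39



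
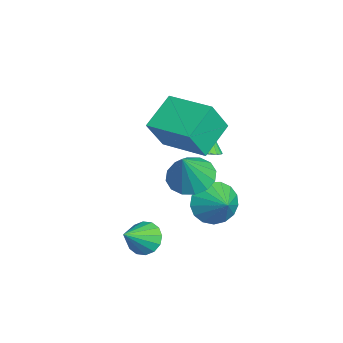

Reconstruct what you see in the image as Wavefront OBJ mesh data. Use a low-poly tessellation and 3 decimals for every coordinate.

v 0.102 2.56 1.053
v 0.587 3.377 1.044
v 0.838 2.14 2.527
v 0.169 3.48 1.282
v -0.267 3.336 1.459
v -0.604 2.985 1.527
v -0.752 2.519 1.468
v -0.671 2.065 1.298
v -0.383 1.743 1.063
v 0.035 1.64 0.825
v 0.47 1.784 0.648
v 0.807 2.136 0.58
v 0.955 2.601 0.638
v 0.875 3.055 0.808
v -0.18 3.476 -0.739
v 0.316 3.393 -1.581
v 0.86 3.824 -0.161
v 0.167 3.838 -1.581
v -0.061 4.2 -1.389
v -0.317 4.396 -1.048
v -0.541 4.381 -0.636
v -0.682 4.159 -0.248
v -0.709 3.78 0.027
v -0.614 3.332 0.127
v -0.42 2.916 0.029
v -0.171 2.629 -0.246
v 0.076 2.536 -0.634
v 0.265 2.658 -1.046
v 0.351 2.967 -1.387
v 1.485 0.684 -1.206
v 1.816 0.362 -1.797
v 2.275 -0.144 -0.314
v 2.04 0.668 -1.711
v 2.114 0.978 -1.49
v 2.021 1.209 -1.192
v 1.783 1.299 -0.898
v 1.466 1.225 -0.687
v 1.154 1.005 -0.615
v 0.931 0.7 -0.701
v 0.857 0.39 -0.922
v 0.95 0.158 -1.22
v 1.188 0.068 -1.513
v 1.505 0.143 -1.725
v -3.303 3.554 -0.054
v -2.713 3.394 0.245
v -3.777 3.766 0.994
v -2.684 3.672 0.202
v -2.762 3.93 0.115
v -2.933 4.123 -0.001
v -3.168 4.217 -0.127
v -3.427 4.197 -0.24
v -3.664 4.066 -0.32
v -3.838 3.846 -0.355
v -3.921 3.576 -0.338
v -3.896 3.302 -0.272
v -3.768 3.072 -0.168
v -3.561 2.925 -0.044
v -3.308 2.887 0.078
v -3.055 2.965 0.177
v -2.845 3.144 0.236
v -3.427 2.802 2.041
v -2.963 2.125 3.45
v -1.984 4.229 2.252
v -1.52 3.552 3.661
v -2.32 1.808 1.199
v -1.856 1.131 2.608
v -0.877 3.235 1.41
v -0.413 2.558 2.819
f 2 1 4
f 2 4 3
f 4 1 5
f 4 5 3
f 5 1 6
f 5 6 3
f 6 1 7
f 6 7 3
f 7 1 8
f 7 8 3
f 8 1 9
f 8 9 3
f 9 1 10
f 9 10 3
f 10 1 11
f 10 11 3
f 11 1 12
f 11 12 3
f 12 1 13
f 12 13 3
f 13 1 14
f 13 14 3
f 14 1 2
f 14 2 3
f 16 15 18
f 16 18 17
f 18 15 19
f 18 19 17
f 19 15 20
f 19 20 17
f 20 15 21
f 20 21 17
f 21 15 22
f 21 22 17
f 22 15 23
f 22 23 17
f 23 15 24
f 23 24 17
f 24 15 25
f 24 25 17
f 25 15 26
f 25 26 17
f 26 15 27
f 26 27 17
f 27 15 28
f 27 28 17
f 28 15 29
f 28 29 17
f 29 15 16
f 29 16 17
f 31 30 33
f 31 33 32
f 33 30 34
f 33 34 32
f 34 30 35
f 34 35 32
f 35 30 36
f 35 36 32
f 36 30 37
f 36 37 32
f 37 30 38
f 37 38 32
f 38 30 39
f 38 39 32
f 39 30 40
f 39 40 32
f 40 30 41
f 40 41 32
f 41 30 42
f 41 42 32
f 42 30 43
f 42 43 32
f 43 30 31
f 43 31 32
f 45 44 47
f 45 47 46
f 47 44 48
f 47 48 46
f 48 44 49
f 48 49 46
f 49 44 50
f 49 50 46
f 50 44 51
f 50 51 46
f 51 44 52
f 51 52 46
f 52 44 53
f 52 53 46
f 53 44 54
f 53 54 46
f 54 44 55
f 54 55 46
f 55 44 56
f 55 56 46
f 56 44 57
f 56 57 46
f 57 44 58
f 57 58 46
f 58 44 59
f 58 59 46
f 59 44 60
f 59 60 46
f 60 44 45
f 60 45 46
f 62 64 61
f 65 62 61
f 61 64 63
f 63 65 61
f 62 68 64
f 66 62 65
f 66 68 62
f 64 68 63
f 67 65 63
f 63 68 67
f 67 66 65
f 68 66 67



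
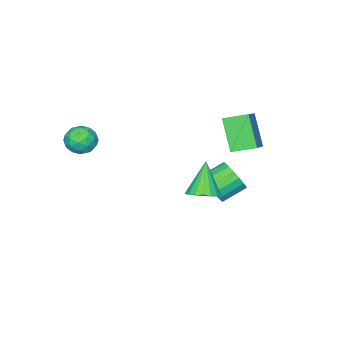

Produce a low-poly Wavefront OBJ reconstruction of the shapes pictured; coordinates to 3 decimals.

v -4.514 1.271 2.004
v -3.1 2.064 2.937
v -3.986 2.264 0.362
v -2.573 3.056 1.295
v -3.747 0.304 1.665
v -2.334 1.096 2.598
v -3.22 1.296 0.023
v -1.806 2.089 0.956
v 1.09 2.933 -0.119
v 1.827 3.078 0.278
v 0.31 2.407 1.519
v 1.652 3.413 0.302
v 1.365 3.652 0.242
v 1.023 3.748 0.11
v 0.696 3.684 -0.067
v 0.446 3.47 -0.254
v 0.324 3.15 -0.415
v 0.353 2.787 -0.517
v 0.529 2.453 -0.541
v 0.816 2.214 -0.481
v 1.157 2.117 -0.349
v 1.485 2.182 -0.172
v 1.735 2.395 0.015
v 1.857 2.715 0.176
v 2.117 -2.684 1.607
v 2.882 -2.66 1.187
v 2.338 -4.04 1.933
v 3.103 -4.016 1.513
v 3 -3.573 2.258
v 2.863 -2.735 2.056
v 2.357 -3.965 1.064
v 2.22 -3.127 0.862
v 3.03 -3.452 0.851
v 3.427 -3.209 1.589
v 1.793 -3.491 1.531
v 2.19 -3.248 2.269
v 2.48 -2.553 1.368
v 2.74 -4.147 1.752
v 2.68 -3.886 2.19
v 3.129 -3.872 1.943
v 2.469 -2.597 1.879
v 2.919 -2.583 1.632
v 2.988 -3.119 2.262
v 2.301 -4.117 1.488
v 2.751 -4.103 1.241
v 2.091 -2.828 1.177
v 2.54 -2.814 0.93
v 2.232 -3.581 0.858
v 3.016 -3.005 0.924
v 3.147 -3.802 1.116
v 2.708 -3.772 0.852
v 2.627 -3.279 0.733
v 3.25 -2.862 1.358
v 3.38 -3.659 1.55
v 3.32 -3.398 1.987
v 3.239 -2.906 1.869
v 3.337 -3.327 1.161
v 1.84 -3.041 1.57
v 1.97 -3.838 1.762
v 1.981 -3.794 1.251
v 1.9 -3.302 1.133
v 2.073 -2.898 2.004
v 2.204 -3.695 2.196
v 2.593 -3.421 2.387
v 2.512 -2.928 2.268
v 1.883 -3.373 1.959
v -2.753 0.098 -3.079
v -2.194 0.468 -2.406
v -3.367 1.012 -1.729
v -3.927 0.642 -2.401
v -2.221 0.798 -2.718
v -3.395 1.341 -2.041
v -2.37 0.967 -3.112
v -3.544 1.511 -2.435
v -2.607 0.937 -3.499
v -3.781 1.481 -2.822
v -2.878 0.715 -3.79
v -4.051 1.259 -3.113
v -3.12 0.352 -3.917
v -4.293 0.896 -3.24
v -3.278 -0.069 -3.853
v -4.451 0.474 -3.176
v -3.315 -0.452 -3.611
v -4.489 0.091 -2.934
v -3.224 -0.709 -3.247
v -4.398 -0.166 -2.57
v -3.026 -0.781 -2.844
v -4.199 -0.238 -2.167
v -2.764 -0.652 -2.496
v -3.938 -0.108 -1.818
v -2.5 -0.35 -2.28
v -3.674 0.193 -1.603
v -2.294 0.054 -2.248
v -3.468 0.597 -1.571
f 2 4 1
f 5 2 1
f 1 4 3
f 3 5 1
f 2 8 4
f 6 2 5
f 6 8 2
f 4 8 3
f 7 5 3
f 3 8 7
f 7 6 5
f 8 6 7
f 10 9 12
f 10 12 11
f 12 9 13
f 12 13 11
f 13 9 14
f 13 14 11
f 14 9 15
f 14 15 11
f 15 9 16
f 15 16 11
f 16 9 17
f 16 17 11
f 17 9 18
f 17 18 11
f 18 9 19
f 18 19 11
f 19 9 20
f 19 20 11
f 20 9 21
f 20 21 11
f 21 9 22
f 21 22 11
f 22 9 23
f 22 23 11
f 23 9 24
f 23 24 11
f 24 9 10
f 24 10 11
f 25 62 41
f 62 36 65
f 41 65 30
f 62 65 41
f 25 41 37
f 41 30 42
f 37 42 26
f 41 42 37
f 25 37 46
f 37 26 47
f 46 47 32
f 37 47 46
f 25 46 58
f 46 32 61
f 58 61 35
f 46 61 58
f 25 58 62
f 58 35 66
f 62 66 36
f 58 66 62
f 26 42 53
f 42 30 56
f 53 56 34
f 42 56 53
f 30 65 43
f 65 36 64
f 43 64 29
f 65 64 43
f 36 66 63
f 66 35 59
f 63 59 27
f 66 59 63
f 35 61 60
f 61 32 48
f 60 48 31
f 61 48 60
f 32 47 52
f 47 26 49
f 52 49 33
f 47 49 52
f 28 54 40
f 54 34 55
f 40 55 29
f 54 55 40
f 28 40 38
f 40 29 39
f 38 39 27
f 40 39 38
f 28 38 45
f 38 27 44
f 45 44 31
f 38 44 45
f 28 45 50
f 45 31 51
f 50 51 33
f 45 51 50
f 28 50 54
f 50 33 57
f 54 57 34
f 50 57 54
f 29 55 43
f 55 34 56
f 43 56 30
f 55 56 43
f 27 39 63
f 39 29 64
f 63 64 36
f 39 64 63
f 31 44 60
f 44 27 59
f 60 59 35
f 44 59 60
f 33 51 52
f 51 31 48
f 52 48 32
f 51 48 52
f 34 57 53
f 57 33 49
f 53 49 26
f 57 49 53
f 68 67 71
f 68 71 69
f 69 71 72
f 69 72 70
f 71 67 73
f 71 73 72
f 72 73 74
f 72 74 70
f 73 67 75
f 73 75 74
f 74 75 76
f 74 76 70
f 75 67 77
f 75 77 76
f 76 77 78
f 76 78 70
f 77 67 79
f 77 79 78
f 78 79 80
f 78 80 70
f 79 67 81
f 79 81 80
f 80 81 82
f 80 82 70
f 81 67 83
f 81 83 82
f 82 83 84
f 82 84 70
f 83 67 85
f 83 85 84
f 84 85 86
f 84 86 70
f 85 67 87
f 85 87 86
f 86 87 88
f 86 88 70
f 87 67 89
f 87 89 88
f 88 89 90
f 88 90 70
f 89 67 91
f 89 91 90
f 90 91 92
f 90 92 70
f 91 67 93
f 91 93 92
f 92 93 94
f 92 94 70
f 93 67 68
f 93 68 94
f 94 68 69
f 94 69 70



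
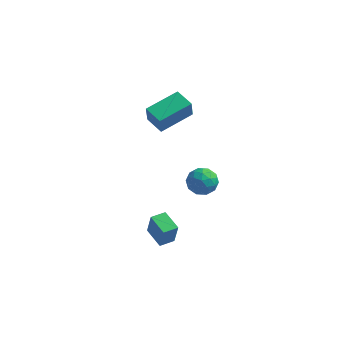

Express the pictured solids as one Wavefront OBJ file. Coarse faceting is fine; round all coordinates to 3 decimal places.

v -1.315 -2.747 -0.866
v -1.04 -2.927 0.422
v -0.811 -2.074 -0.879
v -0.537 -2.255 0.409
v -0.363 -3.465 -1.169
v -0.089 -3.646 0.119
v 0.14 -2.793 -1.182
v 0.415 -2.973 0.106
v 0.55 0.107 1.215
v 0.953 0.311 1.949
v 0.507 -1.231 1.611
v 0.91 -1.027 2.345
v 0.1 -0.762 2.21
v 0.127 0.064 1.966
v 1.333 -0.984 1.594
v 1.36 -0.158 1.35
v 1.437 -0.364 2.184
v 0.676 -0.226 2.564
v 0.784 -0.694 0.996
v 0.023 -0.556 1.376
v 0.756 0.326 1.548
v 0.704 -1.246 2.012
v 0.229 -1.091 1.933
v 0.466 -0.971 2.365
v 0.27 0.181 1.557
v 0.507 0.301 1.989
v 0.006 -0.329 2.142
v 0.953 -1.221 1.571
v 1.19 -1.101 2.003
v 0.994 0.051 1.195
v 1.231 0.171 1.627
v 1.454 -0.591 1.418
v 1.277 0.05 2.117
v 1.251 -0.736 2.349
v 1.5 -0.712 1.908
v 1.516 -0.226 1.765
v 0.829 0.13 2.341
v 0.804 -0.656 2.573
v 0.328 -0.5 2.494
v 0.344 -0.015 2.35
v 1.114 -0.266 2.478
v 0.656 -0.264 0.987
v 0.631 -1.05 1.219
v 1.116 -0.905 1.21
v 1.132 -0.42 1.066
v 0.209 -0.184 1.211
v 0.183 -0.97 1.443
v -0.056 -0.694 1.795
v -0.04 -0.208 1.652
v 0.346 -0.654 1.082
v -2.653 2.585 2.379
v -2.57 2.183 3.528
v -3.641 3.168 2.655
v -3.558 2.766 3.804
v -1.542 4.234 2.876
v -1.459 3.832 4.025
v -2.53 4.817 3.152
v -2.447 4.415 4.301
f 2 4 1
f 5 2 1
f 1 4 3
f 3 5 1
f 2 8 4
f 6 2 5
f 6 8 2
f 4 8 3
f 7 5 3
f 3 8 7
f 7 6 5
f 8 6 7
f 9 46 25
f 46 20 49
f 25 49 14
f 46 49 25
f 9 25 21
f 25 14 26
f 21 26 10
f 25 26 21
f 9 21 30
f 21 10 31
f 30 31 16
f 21 31 30
f 9 30 42
f 30 16 45
f 42 45 19
f 30 45 42
f 9 42 46
f 42 19 50
f 46 50 20
f 42 50 46
f 10 26 37
f 26 14 40
f 37 40 18
f 26 40 37
f 14 49 27
f 49 20 48
f 27 48 13
f 49 48 27
f 20 50 47
f 50 19 43
f 47 43 11
f 50 43 47
f 19 45 44
f 45 16 32
f 44 32 15
f 45 32 44
f 16 31 36
f 31 10 33
f 36 33 17
f 31 33 36
f 12 38 24
f 38 18 39
f 24 39 13
f 38 39 24
f 12 24 22
f 24 13 23
f 22 23 11
f 24 23 22
f 12 22 29
f 22 11 28
f 29 28 15
f 22 28 29
f 12 29 34
f 29 15 35
f 34 35 17
f 29 35 34
f 12 34 38
f 34 17 41
f 38 41 18
f 34 41 38
f 13 39 27
f 39 18 40
f 27 40 14
f 39 40 27
f 11 23 47
f 23 13 48
f 47 48 20
f 23 48 47
f 15 28 44
f 28 11 43
f 44 43 19
f 28 43 44
f 17 35 36
f 35 15 32
f 36 32 16
f 35 32 36
f 18 41 37
f 41 17 33
f 37 33 10
f 41 33 37
f 52 54 51
f 55 52 51
f 51 54 53
f 53 55 51
f 52 58 54
f 56 52 55
f 56 58 52
f 54 58 53
f 57 55 53
f 53 58 57
f 57 56 55
f 58 56 57



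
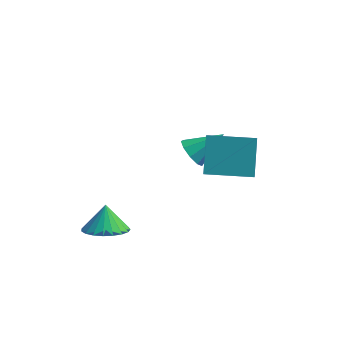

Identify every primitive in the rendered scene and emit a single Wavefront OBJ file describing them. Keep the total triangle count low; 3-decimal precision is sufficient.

v -0.264 3.133 -1.445
v 0.275 2.717 -1.884
v 1.044 3.827 -0.495
v 0.182 3.212 -2.117
v -0.121 3.669 -2.035
v -0.49 3.875 -1.677
v -0.754 3.734 -1.211
v -0.788 3.311 -0.854
v -0.578 2.805 -0.774
v -0.221 2.452 -1.008
v 0.116 2.418 -1.446
v -2.99 -2.161 -1.941
v -2.135 -1.603 -2.187
v -3.13 -1.479 -0.879
v -2.453 -1.371 -2.377
v -2.863 -1.275 -2.492
v -3.295 -1.333 -2.511
v -3.675 -1.534 -2.433
v -3.936 -1.843 -2.269
v -4.034 -2.207 -2.048
v -3.951 -2.563 -1.809
v -3.702 -2.849 -1.593
v -3.33 -3.017 -1.437
v -2.9 -3.036 -1.369
v -2.485 -2.904 -1.399
v -2.157 -2.643 -1.523
v -1.974 -2.299 -1.72
v -1.966 -1.931 -1.954
v 0.94 -0.573 1.304
v 1.031 -1.261 2.053
v 0.803 0.799 2.581
v 0.894 0.112 3.33
v 3.046 -0.332 1.27
v 3.137 -1.019 2.019
v 2.909 1.041 2.547
v 3 0.353 3.296
f 2 1 4
f 2 4 3
f 4 1 5
f 4 5 3
f 5 1 6
f 5 6 3
f 6 1 7
f 6 7 3
f 7 1 8
f 7 8 3
f 8 1 9
f 8 9 3
f 9 1 10
f 9 10 3
f 10 1 11
f 10 11 3
f 11 1 2
f 11 2 3
f 13 12 15
f 13 15 14
f 15 12 16
f 15 16 14
f 16 12 17
f 16 17 14
f 17 12 18
f 17 18 14
f 18 12 19
f 18 19 14
f 19 12 20
f 19 20 14
f 20 12 21
f 20 21 14
f 21 12 22
f 21 22 14
f 22 12 23
f 22 23 14
f 23 12 24
f 23 24 14
f 24 12 25
f 24 25 14
f 25 12 26
f 25 26 14
f 26 12 27
f 26 27 14
f 27 12 28
f 27 28 14
f 28 12 13
f 28 13 14
f 30 32 29
f 33 30 29
f 29 32 31
f 31 33 29
f 30 36 32
f 34 30 33
f 34 36 30
f 32 36 31
f 35 33 31
f 31 36 35
f 35 34 33
f 36 34 35



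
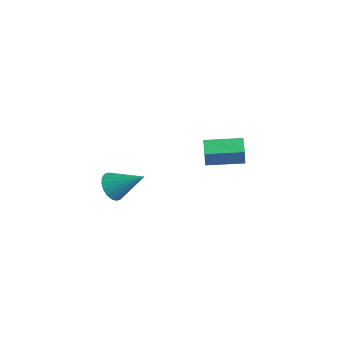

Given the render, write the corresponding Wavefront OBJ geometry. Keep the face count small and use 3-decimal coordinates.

v -0.614 2.396 -2.817
v -0.442 2.196 -1.821
v 0.486 3.842 -2.716
v 0.658 3.642 -1.721
v 0.142 1.838 -3.059
v 0.314 1.638 -2.064
v 1.242 3.284 -2.959
v 1.414 3.084 -1.963
v -0.461 -3.014 -2.395
v -0.025 -3.659 -2.351
v 0.721 -2.146 -1.385
v 0.1 -3.501 -2.633
v 0.114 -3.246 -2.868
v 0.015 -2.945 -3.01
v -0.179 -2.658 -3.03
v -0.429 -2.441 -2.924
v -0.685 -2.337 -2.713
v -0.896 -2.368 -2.44
v -1.022 -2.527 -2.157
v -1.036 -2.781 -1.922
v -0.936 -3.082 -1.781
v -0.742 -3.37 -1.761
v -0.492 -3.586 -1.867
v -0.236 -3.69 -2.077
f 2 4 1
f 5 2 1
f 1 4 3
f 3 5 1
f 2 8 4
f 6 2 5
f 6 8 2
f 4 8 3
f 7 5 3
f 3 8 7
f 7 6 5
f 8 6 7
f 10 9 12
f 10 12 11
f 12 9 13
f 12 13 11
f 13 9 14
f 13 14 11
f 14 9 15
f 14 15 11
f 15 9 16
f 15 16 11
f 16 9 17
f 16 17 11
f 17 9 18
f 17 18 11
f 18 9 19
f 18 19 11
f 19 9 20
f 19 20 11
f 20 9 21
f 20 21 11
f 21 9 22
f 21 22 11
f 22 9 23
f 22 23 11
f 23 9 24
f 23 24 11
f 24 9 10
f 24 10 11



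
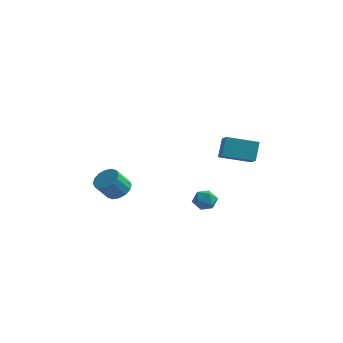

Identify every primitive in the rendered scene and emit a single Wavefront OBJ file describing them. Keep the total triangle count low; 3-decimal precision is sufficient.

v 2.673 -1.294 2.257
v 2.576 -0.553 3.429
v 4.322 -0.342 1.792
v 4.226 0.398 2.964
v 3.294 -2.098 2.816
v 3.198 -1.358 3.988
v 4.944 -1.147 2.351
v 4.847 -0.406 3.523
v 2.324 -1.503 -1.15
v 2.719 -2.095 -1.515
v 1.861 -2.345 -0.285
v 2.256 -2.937 -0.65
v 2.659 -2.372 -0.253
v 2.946 -1.852 -0.788
v 1.634 -2.588 -1.012
v 1.921 -2.068 -1.547
v 2.292 -2.765 -1.429
v 2.926 -2.632 -0.961
v 1.654 -1.808 -0.839
v 2.288 -1.675 -0.371
v -3.454 -1.87 -1.385
v -2.727 -2.38 -1.44
v -3.178 -3.141 -0.329
v -3.906 -2.63 -0.275
v -2.611 -2.036 -1.157
v -3.062 -2.797 -0.046
v -2.72 -1.647 -0.935
v -3.171 -2.408 0.176
v -3.026 -1.318 -0.834
v -3.477 -2.079 0.277
v -3.447 -1.137 -0.881
v -3.898 -1.897 0.23
v -3.87 -1.152 -1.063
v -4.321 -1.913 0.048
v -4.182 -1.359 -1.331
v -4.633 -2.12 -0.22
v -4.298 -1.703 -1.614
v -4.749 -2.464 -0.503
v -4.189 -2.092 -1.836
v -4.64 -2.853 -0.725
v -3.883 -2.421 -1.937
v -4.334 -3.182 -0.826
v -3.462 -2.603 -1.89
v -3.913 -3.363 -0.779
v -3.039 -2.587 -1.708
v -3.49 -3.348 -0.597
f 2 4 1
f 5 2 1
f 1 4 3
f 3 5 1
f 2 8 4
f 6 2 5
f 6 8 2
f 4 8 3
f 7 5 3
f 3 8 7
f 7 6 5
f 8 6 7
f 9 20 14
f 9 14 10
f 9 10 16
f 9 16 19
f 9 19 20
f 10 14 18
f 14 20 13
f 20 19 11
f 19 16 15
f 16 10 17
f 12 18 13
f 12 13 11
f 12 11 15
f 12 15 17
f 12 17 18
f 13 18 14
f 11 13 20
f 15 11 19
f 17 15 16
f 18 17 10
f 22 21 25
f 22 25 23
f 23 25 26
f 23 26 24
f 25 21 27
f 25 27 26
f 26 27 28
f 26 28 24
f 27 21 29
f 27 29 28
f 28 29 30
f 28 30 24
f 29 21 31
f 29 31 30
f 30 31 32
f 30 32 24
f 31 21 33
f 31 33 32
f 32 33 34
f 32 34 24
f 33 21 35
f 33 35 34
f 34 35 36
f 34 36 24
f 35 21 37
f 35 37 36
f 36 37 38
f 36 38 24
f 37 21 39
f 37 39 38
f 38 39 40
f 38 40 24
f 39 21 41
f 39 41 40
f 40 41 42
f 40 42 24
f 41 21 43
f 41 43 42
f 42 43 44
f 42 44 24
f 43 21 45
f 43 45 44
f 44 45 46
f 44 46 24
f 45 21 22
f 45 22 46
f 46 22 23
f 46 23 24



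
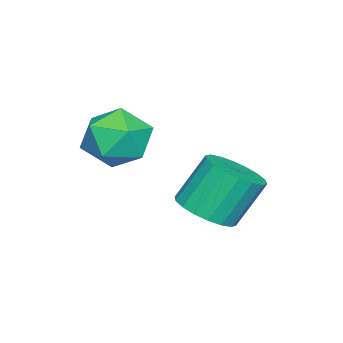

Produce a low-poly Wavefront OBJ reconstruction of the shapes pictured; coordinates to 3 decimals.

v 2.311 -3.047 -1.153
v 2.703 -2.461 -2.135
v 4.157 -3.499 -0.685
v 4.549 -2.913 -1.667
v 4.07 -2.294 -0.745
v 2.93 -2.015 -1.034
v 3.93 -3.945 -1.786
v 2.79 -3.666 -2.075
v 3.704 -3.016 -2.526
v 3.791 -1.996 -1.883
v 3.069 -3.964 -0.937
v 3.156 -2.944 -0.294
v 2.037 -0.715 -4.738
v 3.034 -0.677 -4.352
v 2.381 0.052 -2.736
v 1.383 0.015 -3.122
v 2.986 -0.252 -4.563
v 2.332 0.477 -2.947
v 2.749 0.08 -4.809
v 2.096 0.809 -3.192
v 2.372 0.256 -5.04
v 1.719 0.985 -3.424
v 1.928 0.239 -5.212
v 1.275 0.968 -3.595
v 1.506 0.033 -5.29
v 0.853 0.762 -3.673
v 1.189 -0.321 -5.259
v 0.535 0.408 -3.642
v 1.039 -0.752 -5.124
v 0.386 -0.023 -3.508
v 1.088 -1.177 -4.913
v 0.434 -0.448 -3.297
v 1.324 -1.509 -4.668
v 0.671 -0.78 -3.051
v 1.701 -1.685 -4.436
v 1.048 -0.956 -2.82
v 2.145 -1.668 -4.265
v 1.492 -0.939 -2.648
v 2.567 -1.462 -4.187
v 1.914 -0.733 -2.57
v 2.885 -1.108 -4.218
v 2.231 -0.379 -2.601
f 1 12 6
f 1 6 2
f 1 2 8
f 1 8 11
f 1 11 12
f 2 6 10
f 6 12 5
f 12 11 3
f 11 8 7
f 8 2 9
f 4 10 5
f 4 5 3
f 4 3 7
f 4 7 9
f 4 9 10
f 5 10 6
f 3 5 12
f 7 3 11
f 9 7 8
f 10 9 2
f 14 13 17
f 14 17 15
f 15 17 18
f 15 18 16
f 17 13 19
f 17 19 18
f 18 19 20
f 18 20 16
f 19 13 21
f 19 21 20
f 20 21 22
f 20 22 16
f 21 13 23
f 21 23 22
f 22 23 24
f 22 24 16
f 23 13 25
f 23 25 24
f 24 25 26
f 24 26 16
f 25 13 27
f 25 27 26
f 26 27 28
f 26 28 16
f 27 13 29
f 27 29 28
f 28 29 30
f 28 30 16
f 29 13 31
f 29 31 30
f 30 31 32
f 30 32 16
f 31 13 33
f 31 33 32
f 32 33 34
f 32 34 16
f 33 13 35
f 33 35 34
f 34 35 36
f 34 36 16
f 35 13 37
f 35 37 36
f 36 37 38
f 36 38 16
f 37 13 39
f 37 39 38
f 38 39 40
f 38 40 16
f 39 13 41
f 39 41 40
f 40 41 42
f 40 42 16
f 41 13 14
f 41 14 42
f 42 14 15
f 42 15 16



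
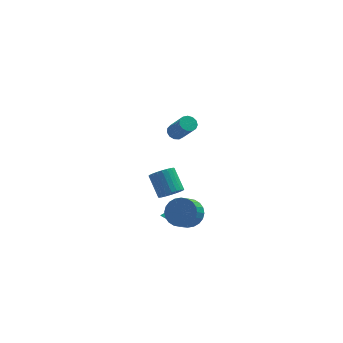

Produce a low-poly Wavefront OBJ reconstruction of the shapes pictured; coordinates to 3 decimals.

v -1.76 -3.074 -2.444
v -1.098 -2.881 -1.805
v -1.578 -3.573 -1.098
v -2.24 -3.766 -1.736
v -1.349 -2.626 -1.727
v -1.83 -3.318 -1.019
v -1.663 -2.439 -1.757
v -2.144 -3.131 -1.05
v -1.992 -2.349 -1.893
v -2.473 -3.041 -1.185
v -2.286 -2.369 -2.112
v -2.766 -3.061 -1.404
v -2.499 -2.497 -2.382
v -2.98 -3.189 -1.674
v -2.6 -2.712 -2.661
v -3.08 -3.404 -1.953
v -2.573 -2.983 -2.907
v -3.053 -3.675 -2.199
v -2.422 -3.267 -3.082
v -2.902 -3.959 -2.375
v -2.17 -3.522 -3.161
v -2.651 -4.214 -2.453
v -1.856 -3.709 -3.13
v -2.337 -4.401 -2.423
v -1.527 -3.799 -2.995
v -2.008 -4.491 -2.287
v -1.234 -3.779 -2.776
v -1.714 -4.471 -2.068
v -1.02 -3.651 -2.506
v -1.501 -4.343 -1.798
v -0.92 -3.436 -2.227
v -1.4 -4.128 -1.519
v -0.947 -3.165 -1.981
v -1.427 -3.857 -1.273
v -2.63 -2.135 -3.76
v -2.265 -2.679 -3.686
v -1.93 -1.545 -2.88
v -2.086 -2.415 -4.006
v -2.162 -2.02 -4.21
v -2.457 -1.679 -4.204
v -2.834 -1.551 -3.99
v -3.115 -1.696 -3.668
v -3.169 -2.047 -3.389
v -2.972 -2.439 -3.283
v -2.614 -2.689 -3.401
v -2.217 1.351 -4.398
v -1.666 1.83 -4.672
v -2.111 2.947 -3.616
v -2.663 2.469 -3.342
v -1.902 1.904 -4.849
v -2.347 3.021 -3.794
v -2.186 1.893 -4.958
v -2.631 3.01 -3.903
v -2.475 1.8 -4.981
v -2.92 2.917 -3.926
v -2.724 1.639 -4.916
v -3.17 2.756 -3.861
v -2.897 1.434 -4.772
v -3.342 2.551 -3.716
v -2.966 1.216 -4.57
v -3.411 2.333 -3.515
v -2.921 1.019 -4.343
v -3.366 2.136 -3.287
v -2.769 0.873 -4.124
v -3.214 1.99 -3.068
v -2.533 0.799 -3.946
v -2.978 1.916 -2.891
v -2.249 0.81 -3.837
v -2.694 1.927 -2.782
v -1.96 0.903 -3.814
v -2.405 2.02 -2.759
v -1.71 1.064 -3.879
v -2.156 2.181 -2.824
v -1.538 1.269 -4.024
v -1.983 2.386 -2.968
v -1.469 1.487 -4.225
v -1.914 2.604 -3.17
v -1.514 1.684 -4.453
v -1.959 2.801 -3.397
v -2.173 -0.71 2.535
v -1.719 -0.436 2.521
v -1.134 -1.337 3.851
v -1.587 -1.61 3.865
v -1.902 -0.286 2.703
v -1.317 -1.187 4.033
v -2.171 -0.27 2.832
v -1.586 -1.171 4.162
v -2.441 -0.394 2.866
v -1.855 -1.295 4.196
v -2.625 -0.618 2.796
v -2.039 -1.519 4.126
v -2.666 -0.871 2.642
v -2.08 -1.772 3.973
v -2.55 -1.073 2.455
v -1.965 -1.974 3.785
v -2.315 -1.159 2.293
v -1.729 -2.06 3.623
v -2.034 -1.103 2.208
v -1.448 -2.004 3.538
v -1.798 -0.921 2.226
v -1.212 -1.822 3.557
v -1.68 -0.673 2.343
v -1.095 -1.574 3.673
f 2 1 5
f 2 5 3
f 3 5 6
f 3 6 4
f 5 1 7
f 5 7 6
f 6 7 8
f 6 8 4
f 7 1 9
f 7 9 8
f 8 9 10
f 8 10 4
f 9 1 11
f 9 11 10
f 10 11 12
f 10 12 4
f 11 1 13
f 11 13 12
f 12 13 14
f 12 14 4
f 13 1 15
f 13 15 14
f 14 15 16
f 14 16 4
f 15 1 17
f 15 17 16
f 16 17 18
f 16 18 4
f 17 1 19
f 17 19 18
f 18 19 20
f 18 20 4
f 19 1 21
f 19 21 20
f 20 21 22
f 20 22 4
f 21 1 23
f 21 23 22
f 22 23 24
f 22 24 4
f 23 1 25
f 23 25 24
f 24 25 26
f 24 26 4
f 25 1 27
f 25 27 26
f 26 27 28
f 26 28 4
f 27 1 29
f 27 29 28
f 28 29 30
f 28 30 4
f 29 1 31
f 29 31 30
f 30 31 32
f 30 32 4
f 31 1 33
f 31 33 32
f 32 33 34
f 32 34 4
f 33 1 2
f 33 2 34
f 34 2 3
f 34 3 4
f 36 35 38
f 36 38 37
f 38 35 39
f 38 39 37
f 39 35 40
f 39 40 37
f 40 35 41
f 40 41 37
f 41 35 42
f 41 42 37
f 42 35 43
f 42 43 37
f 43 35 44
f 43 44 37
f 44 35 45
f 44 45 37
f 45 35 36
f 45 36 37
f 47 46 50
f 47 50 48
f 48 50 51
f 48 51 49
f 50 46 52
f 50 52 51
f 51 52 53
f 51 53 49
f 52 46 54
f 52 54 53
f 53 54 55
f 53 55 49
f 54 46 56
f 54 56 55
f 55 56 57
f 55 57 49
f 56 46 58
f 56 58 57
f 57 58 59
f 57 59 49
f 58 46 60
f 58 60 59
f 59 60 61
f 59 61 49
f 60 46 62
f 60 62 61
f 61 62 63
f 61 63 49
f 62 46 64
f 62 64 63
f 63 64 65
f 63 65 49
f 64 46 66
f 64 66 65
f 65 66 67
f 65 67 49
f 66 46 68
f 66 68 67
f 67 68 69
f 67 69 49
f 68 46 70
f 68 70 69
f 69 70 71
f 69 71 49
f 70 46 72
f 70 72 71
f 71 72 73
f 71 73 49
f 72 46 74
f 72 74 73
f 73 74 75
f 73 75 49
f 74 46 76
f 74 76 75
f 75 76 77
f 75 77 49
f 76 46 78
f 76 78 77
f 77 78 79
f 77 79 49
f 78 46 47
f 78 47 79
f 79 47 48
f 79 48 49
f 81 80 84
f 81 84 82
f 82 84 85
f 82 85 83
f 84 80 86
f 84 86 85
f 85 86 87
f 85 87 83
f 86 80 88
f 86 88 87
f 87 88 89
f 87 89 83
f 88 80 90
f 88 90 89
f 89 90 91
f 89 91 83
f 90 80 92
f 90 92 91
f 91 92 93
f 91 93 83
f 92 80 94
f 92 94 93
f 93 94 95
f 93 95 83
f 94 80 96
f 94 96 95
f 95 96 97
f 95 97 83
f 96 80 98
f 96 98 97
f 97 98 99
f 97 99 83
f 98 80 100
f 98 100 99
f 99 100 101
f 99 101 83
f 100 80 102
f 100 102 101
f 101 102 103
f 101 103 83
f 102 80 81
f 102 81 103
f 103 81 82
f 103 82 83

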